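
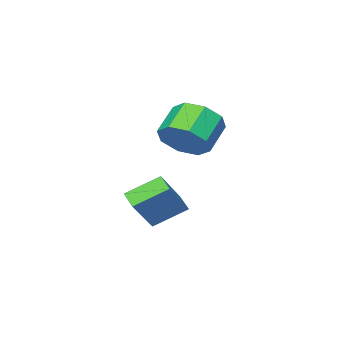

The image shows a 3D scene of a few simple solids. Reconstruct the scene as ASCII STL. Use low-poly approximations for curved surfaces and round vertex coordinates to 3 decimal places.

solid 
facet normal -0.630 -0.187 -0.754
outer loop
vertex 3.788 -2.052 -4.434
vertex 2.612 -1.348 -3.626
vertex 3.993 -1.297 -4.792
endloop
endfacet
facet normal 0.739 -0.442 -0.508
outer loop
vertex 5.228 -0.932 -3.314
vertex 3.788 -2.052 -4.434
vertex 3.993 -1.297 -4.792
endloop
endfacet
facet normal -0.630 -0.186 -0.754
outer loop
vertex 3.993 -1.297 -4.792
vertex 2.612 -1.348 -3.626
vertex 2.818 -0.594 -3.984
endloop
endfacet
facet normal 0.239 0.877 -0.416
outer loop
vertex 2.818 -0.594 -3.984
vertex 5.228 -0.932 -3.314
vertex 3.993 -1.297 -4.792
endloop
endfacet
facet normal -0.239 -0.877 0.416
outer loop
vertex 3.788 -2.052 -4.434
vertex 3.847 -0.983 -2.148
vertex 2.612 -1.348 -3.626
endloop
endfacet
facet normal 0.739 -0.443 -0.507
outer loop
vertex 5.022 -1.686 -2.956
vertex 3.788 -2.052 -4.434
vertex 5.228 -0.932 -3.314
endloop
endfacet
facet normal -0.239 -0.877 0.416
outer loop
vertex 5.022 -1.686 -2.956
vertex 3.847 -0.983 -2.148
vertex 3.788 -2.052 -4.434
endloop
endfacet
facet normal -0.739 0.443 0.508
outer loop
vertex 2.612 -1.348 -3.626
vertex 3.847 -0.983 -2.148
vertex 2.818 -0.594 -3.984
endloop
endfacet
facet normal 0.239 0.877 -0.417
outer loop
vertex 4.052 -0.228 -2.506
vertex 5.228 -0.932 -3.314
vertex 2.818 -0.594 -3.984
endloop
endfacet
facet normal -0.739 0.442 0.508
outer loop
vertex 2.818 -0.594 -3.984
vertex 3.847 -0.983 -2.148
vertex 4.052 -0.228 -2.506
endloop
endfacet
facet normal 0.630 0.186 0.754
outer loop
vertex 4.052 -0.228 -2.506
vertex 5.022 -1.686 -2.956
vertex 5.228 -0.932 -3.314
endloop
endfacet
facet normal 0.630 0.186 0.754
outer loop
vertex 3.847 -0.983 -2.148
vertex 5.022 -1.686 -2.956
vertex 4.052 -0.228 -2.506
endloop
endfacet
facet normal 0.763 0.290 -0.578
outer loop
vertex 3.939 -0.42 0.523
vertex 3.275 -0.366 -0.327
vertex 3.592 0.326 0.439
endloop
endfacet
facet normal 0.491 0.320 0.810
outer loop
vertex 3.939 -0.42 0.523
vertex 3.592 0.326 0.439
vertex 2.809 -0.849 1.377
endloop
endfacet
facet normal 0.492 0.318 0.810
outer loop
vertex 2.809 -0.849 1.377
vertex 3.592 0.326 0.439
vertex 2.463 -0.103 1.294
endloop
endfacet
facet normal -0.763 -0.290 0.577
outer loop
vertex 2.809 -0.849 1.377
vertex 2.463 -0.103 1.294
vertex 2.145 -0.794 0.527
endloop
endfacet
facet normal 0.763 0.290 -0.578
outer loop
vertex 3.592 0.326 0.439
vertex 3.275 -0.366 -0.327
vertex 3.06 0.667 -0.093
endloop
endfacet
facet normal 0.052 0.864 0.502
outer loop
vertex 3.592 0.326 0.439
vertex 3.06 0.667 -0.093
vertex 2.463 -0.103 1.294
endloop
endfacet
facet normal 0.051 0.864 0.501
outer loop
vertex 2.463 -0.103 1.294
vertex 3.06 0.667 -0.093
vertex 1.93 0.238 0.761
endloop
endfacet
facet normal -0.763 -0.290 0.578
outer loop
vertex 2.463 -0.103 1.294
vertex 1.93 0.238 0.761
vertex 2.145 -0.794 0.527
endloop
endfacet
facet normal 0.763 0.290 -0.578
outer loop
vertex 3.06 0.667 -0.093
vertex 3.275 -0.366 -0.327
vertex 2.653 0.403 -0.763
endloop
endfacet
facet normal -0.419 0.902 -0.101
outer loop
vertex 3.06 0.667 -0.093
vertex 2.653 0.403 -0.763
vertex 1.93 0.238 0.761
endloop
endfacet
facet normal -0.420 0.902 -0.101
outer loop
vertex 1.93 0.238 0.761
vertex 2.653 0.403 -0.763
vertex 1.524 -0.026 0.092
endloop
endfacet
facet normal -0.763 -0.290 0.578
outer loop
vertex 1.93 0.238 0.761
vertex 1.524 -0.026 0.092
vertex 2.145 -0.794 0.527
endloop
endfacet
facet normal 0.763 0.290 -0.577
outer loop
vertex 2.653 0.403 -0.763
vertex 3.275 -0.366 -0.327
vertex 2.611 -0.311 -1.177
endloop
endfacet
facet normal -0.644 0.412 -0.644
outer loop
vertex 2.653 0.403 -0.763
vertex 2.611 -0.311 -1.177
vertex 1.524 -0.026 0.092
endloop
endfacet
facet normal -0.644 0.413 -0.644
outer loop
vertex 1.524 -0.026 0.092
vertex 2.611 -0.311 -1.177
vertex 1.481 -0.74 -0.323
endloop
endfacet
facet normal -0.763 -0.290 0.578
outer loop
vertex 1.524 -0.026 0.092
vertex 1.481 -0.74 -0.323
vertex 2.145 -0.794 0.527
endloop
endfacet
facet normal 0.763 0.290 -0.577
outer loop
vertex 2.611 -0.311 -1.177
vertex 3.275 -0.366 -0.327
vertex 2.957 -1.057 -1.094
endloop
endfacet
facet normal -0.492 -0.318 -0.811
outer loop
vertex 2.611 -0.311 -1.177
vertex 2.957 -1.057 -1.094
vertex 1.481 -0.74 -0.323
endloop
endfacet
facet normal -0.492 -0.320 -0.810
outer loop
vertex 1.481 -0.74 -0.323
vertex 2.957 -1.057 -1.094
vertex 1.828 -1.486 -0.239
endloop
endfacet
facet normal -0.763 -0.290 0.578
outer loop
vertex 1.481 -0.74 -0.323
vertex 1.828 -1.486 -0.239
vertex 2.145 -0.794 0.527
endloop
endfacet
facet normal 0.763 0.290 -0.578
outer loop
vertex 2.957 -1.057 -1.094
vertex 3.275 -0.366 -0.327
vertex 3.49 -1.398 -0.561
endloop
endfacet
facet normal -0.051 -0.864 -0.501
outer loop
vertex 2.957 -1.057 -1.094
vertex 3.49 -1.398 -0.561
vertex 1.828 -1.486 -0.239
endloop
endfacet
facet normal -0.052 -0.863 -0.502
outer loop
vertex 1.828 -1.486 -0.239
vertex 3.49 -1.398 -0.561
vertex 2.36 -1.827 0.293
endloop
endfacet
facet normal -0.763 -0.290 0.578
outer loop
vertex 1.828 -1.486 -0.239
vertex 2.36 -1.827 0.293
vertex 2.145 -0.794 0.527
endloop
endfacet
facet normal 0.763 0.290 -0.578
outer loop
vertex 3.49 -1.398 -0.561
vertex 3.275 -0.366 -0.327
vertex 3.896 -1.134 0.108
endloop
endfacet
facet normal 0.419 -0.902 0.102
outer loop
vertex 3.49 -1.398 -0.561
vertex 3.896 -1.134 0.108
vertex 2.36 -1.827 0.293
endloop
endfacet
facet normal 0.419 -0.902 0.101
outer loop
vertex 2.36 -1.827 0.293
vertex 3.896 -1.134 0.108
vertex 2.767 -1.563 0.963
endloop
endfacet
facet normal -0.763 -0.290 0.578
outer loop
vertex 2.36 -1.827 0.293
vertex 2.767 -1.563 0.963
vertex 2.145 -0.794 0.527
endloop
endfacet
facet normal 0.763 0.290 -0.578
outer loop
vertex 3.896 -1.134 0.108
vertex 3.275 -0.366 -0.327
vertex 3.939 -0.42 0.523
endloop
endfacet
facet normal 0.644 -0.413 0.644
outer loop
vertex 3.896 -1.134 0.108
vertex 3.939 -0.42 0.523
vertex 2.767 -1.563 0.963
endloop
endfacet
facet normal 0.644 -0.412 0.645
outer loop
vertex 2.767 -1.563 0.963
vertex 3.939 -0.42 0.523
vertex 2.809 -0.849 1.377
endloop
endfacet
facet normal -0.763 -0.290 0.577
outer loop
vertex 2.767 -1.563 0.963
vertex 2.809 -0.849 1.377
vertex 2.145 -0.794 0.527
endloop
endfacet

endsolid


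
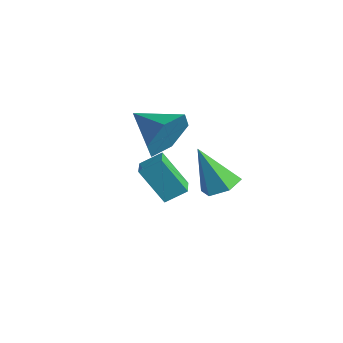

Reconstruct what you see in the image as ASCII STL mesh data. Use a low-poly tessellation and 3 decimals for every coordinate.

solid 
facet normal -0.478 -0.327 0.815
outer loop
vertex -1.857 0.435 0.196
vertex -2.586 0.973 -0.015
vertex -2.238 -0.282 -0.315
endloop
endfacet
facet normal 0.783 -0.579 0.228
outer loop
vertex -1.434 0.267 -1.685
vertex -1.857 0.435 0.196
vertex -2.238 -0.282 -0.315
endloop
endfacet
facet normal -0.479 -0.327 0.815
outer loop
vertex -2.238 -0.282 -0.315
vertex -2.586 0.973 -0.015
vertex -2.966 0.255 -0.527
endloop
endfacet
facet normal -0.397 -0.748 -0.532
outer loop
vertex -2.966 0.255 -0.527
vertex -1.434 0.267 -1.685
vertex -2.238 -0.282 -0.315
endloop
endfacet
facet normal 0.397 0.747 0.533
outer loop
vertex -1.857 0.435 0.196
vertex -1.782 1.522 -1.385
vertex -2.586 0.973 -0.015
endloop
endfacet
facet normal 0.784 -0.577 0.228
outer loop
vertex -1.054 0.985 -1.173
vertex -1.857 0.435 0.196
vertex -1.434 0.267 -1.685
endloop
endfacet
facet normal 0.396 0.748 0.533
outer loop
vertex -1.054 0.985 -1.173
vertex -1.782 1.522 -1.385
vertex -1.857 0.435 0.196
endloop
endfacet
facet normal -0.784 0.578 -0.228
outer loop
vertex -2.586 0.973 -0.015
vertex -1.782 1.522 -1.385
vertex -2.966 0.255 -0.527
endloop
endfacet
facet normal -0.397 -0.747 -0.533
outer loop
vertex -2.163 0.805 -1.896
vertex -1.434 0.267 -1.685
vertex -2.966 0.255 -0.527
endloop
endfacet
facet normal -0.784 0.578 -0.227
outer loop
vertex -2.966 0.255 -0.527
vertex -1.782 1.522 -1.385
vertex -2.163 0.805 -1.896
endloop
endfacet
facet normal 0.478 0.328 -0.815
outer loop
vertex -2.163 0.805 -1.896
vertex -1.054 0.985 -1.173
vertex -1.434 0.267 -1.685
endloop
endfacet
facet normal 0.478 0.327 -0.815
outer loop
vertex -1.782 1.522 -1.385
vertex -1.054 0.985 -1.173
vertex -2.163 0.805 -1.896
endloop
endfacet
facet normal 0.929 0.245 -0.279
outer loop
vertex 0.327 -0.949 3.764
vertex -0.052 -0.534 2.866
vertex 0.047 0.073 3.729
endloop
endfacet
facet normal -0.234 -0.031 0.972
outer loop
vertex 0.327 -0.949 3.764
vertex 0.047 0.073 3.729
vertex -1.548 -0.926 3.314
endloop
endfacet
facet normal 0.929 0.244 -0.278
outer loop
vertex 0.047 0.073 3.729
vertex -0.052 -0.534 2.866
vertex -0.331 0.488 2.83
endloop
endfacet
facet normal -0.545 0.650 0.529
outer loop
vertex 0.047 0.073 3.729
vertex -0.331 0.488 2.83
vertex -1.548 -0.926 3.314
endloop
endfacet
facet normal 0.929 0.244 -0.279
outer loop
vertex -0.331 0.488 2.83
vertex -0.052 -0.534 2.866
vertex -0.431 -0.118 1.967
endloop
endfacet
facet normal -0.771 0.560 -0.304
outer loop
vertex -0.331 0.488 2.83
vertex -0.431 -0.118 1.967
vertex -1.548 -0.926 3.314
endloop
endfacet
facet normal 0.929 0.244 -0.279
outer loop
vertex -0.431 -0.118 1.967
vertex -0.052 -0.534 2.866
vertex -0.152 -1.14 2.002
endloop
endfacet
facet normal -0.686 -0.211 -0.696
outer loop
vertex -0.431 -0.118 1.967
vertex -0.152 -1.14 2.002
vertex -1.548 -0.926 3.314
endloop
endfacet
facet normal 0.929 0.244 -0.279
outer loop
vertex -0.152 -1.14 2.002
vertex -0.052 -0.534 2.866
vertex 0.227 -1.556 2.901
endloop
endfacet
facet normal -0.375 -0.891 -0.254
outer loop
vertex -0.152 -1.14 2.002
vertex 0.227 -1.556 2.901
vertex -1.548 -0.926 3.314
endloop
endfacet
facet normal 0.929 0.244 -0.279
outer loop
vertex 0.227 -1.556 2.901
vertex -0.052 -0.534 2.866
vertex 0.327 -0.949 3.764
endloop
endfacet
facet normal -0.149 -0.801 0.580
outer loop
vertex 0.227 -1.556 2.901
vertex 0.327 -0.949 3.764
vertex -1.548 -0.926 3.314
endloop
endfacet
facet normal 0.365 0.274 -0.890
outer loop
vertex 2.044 0.963 1.306
vertex 1.612 0.45 0.971
vertex 1.353 1.145 1.079
endloop
endfacet
facet normal 0.002 0.784 0.621
outer loop
vertex 2.044 0.963 1.306
vertex 1.353 1.145 1.079
vertex 0.948 -0.05 2.589
endloop
endfacet
facet normal 0.366 0.274 -0.889
outer loop
vertex 1.353 1.145 1.079
vertex 1.612 0.45 0.971
vertex 0.921 0.632 0.743
endloop
endfacet
facet normal -0.812 0.544 0.213
outer loop
vertex 1.353 1.145 1.079
vertex 0.921 0.632 0.743
vertex 0.948 -0.05 2.589
endloop
endfacet
facet normal 0.366 0.275 -0.889
outer loop
vertex 0.921 0.632 0.743
vertex 1.612 0.45 0.971
vertex 1.181 -0.064 0.635
endloop
endfacet
facet normal -0.937 -0.333 -0.109
outer loop
vertex 0.921 0.632 0.743
vertex 1.181 -0.064 0.635
vertex 0.948 -0.05 2.589
endloop
endfacet
facet normal 0.364 0.276 -0.889
outer loop
vertex 1.181 -0.064 0.635
vertex 1.612 0.45 0.971
vertex 1.872 -0.245 0.862
endloop
endfacet
facet normal -0.246 -0.969 -0.022
outer loop
vertex 1.181 -0.064 0.635
vertex 1.872 -0.245 0.862
vertex 0.948 -0.05 2.589
endloop
endfacet
facet normal 0.365 0.276 -0.889
outer loop
vertex 1.872 -0.245 0.862
vertex 1.612 0.45 0.971
vertex 2.303 0.268 1.198
endloop
endfacet
facet normal 0.567 -0.728 0.385
outer loop
vertex 1.872 -0.245 0.862
vertex 2.303 0.268 1.198
vertex 0.948 -0.05 2.589
endloop
endfacet
facet normal 0.365 0.274 -0.890
outer loop
vertex 2.303 0.268 1.198
vertex 1.612 0.45 0.971
vertex 2.044 0.963 1.306
endloop
endfacet
facet normal 0.691 0.148 0.707
outer loop
vertex 2.303 0.268 1.198
vertex 2.044 0.963 1.306
vertex 0.948 -0.05 2.589
endloop
endfacet

endsolid


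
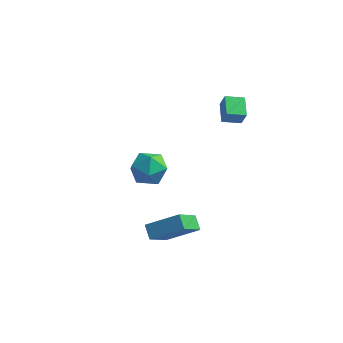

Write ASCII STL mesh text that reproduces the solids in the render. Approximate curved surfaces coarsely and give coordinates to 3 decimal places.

solid 
facet normal -0.108 0.490 0.865
outer loop
vertex -2.957 0.679 -0.535
vertex -4.044 0.216 -0.408
vertex -3.1 -0.354 0.033
endloop
endfacet
facet normal 0.578 0.330 0.746
outer loop
vertex -2.957 0.679 -0.535
vertex -3.1 -0.354 0.033
vertex -2.198 -0.214 -0.727
endloop
endfacet
facet normal 0.769 0.627 0.126
outer loop
vertex -2.957 0.679 -0.535
vertex -2.198 -0.214 -0.727
vertex -2.584 0.443 -1.638
endloop
endfacet
facet normal 0.202 0.969 -0.139
outer loop
vertex -2.957 0.679 -0.535
vertex -2.584 0.443 -1.638
vertex -3.725 0.709 -1.441
endloop
endfacet
facet normal -0.340 0.885 0.317
outer loop
vertex -2.957 0.679 -0.535
vertex -3.725 0.709 -1.441
vertex -4.044 0.216 -0.408
endloop
endfacet
facet normal 0.630 -0.378 0.678
outer loop
vertex -2.198 -0.214 -0.727
vertex -3.1 -0.354 0.033
vertex -2.815 -1.229 -0.719
endloop
endfacet
facet normal -0.479 -0.120 0.870
outer loop
vertex -3.1 -0.354 0.033
vertex -4.044 0.216 -0.408
vertex -3.956 -0.963 -0.522
endloop
endfacet
facet normal -0.854 0.519 -0.016
outer loop
vertex -4.044 0.216 -0.408
vertex -3.725 0.709 -1.441
vertex -4.342 -0.306 -1.433
endloop
endfacet
facet normal 0.023 0.656 -0.755
outer loop
vertex -3.725 0.709 -1.441
vertex -2.584 0.443 -1.638
vertex -3.44 -0.166 -2.193
endloop
endfacet
facet normal 0.940 0.102 -0.325
outer loop
vertex -2.584 0.443 -1.638
vertex -2.198 -0.214 -0.727
vertex -2.496 -0.736 -1.752
endloop
endfacet
facet normal -0.202 -0.969 0.139
outer loop
vertex -3.583 -1.199 -1.625
vertex -2.815 -1.229 -0.719
vertex -3.956 -0.963 -0.522
endloop
endfacet
facet normal -0.769 -0.627 -0.126
outer loop
vertex -3.583 -1.199 -1.625
vertex -3.956 -0.963 -0.522
vertex -4.342 -0.306 -1.433
endloop
endfacet
facet normal -0.578 -0.330 -0.746
outer loop
vertex -3.583 -1.199 -1.625
vertex -4.342 -0.306 -1.433
vertex -3.44 -0.166 -2.193
endloop
endfacet
facet normal 0.108 -0.490 -0.865
outer loop
vertex -3.583 -1.199 -1.625
vertex -3.44 -0.166 -2.193
vertex -2.496 -0.736 -1.752
endloop
endfacet
facet normal 0.340 -0.885 -0.317
outer loop
vertex -3.583 -1.199 -1.625
vertex -2.496 -0.736 -1.752
vertex -2.815 -1.229 -0.719
endloop
endfacet
facet normal -0.023 -0.656 0.755
outer loop
vertex -3.956 -0.963 -0.522
vertex -2.815 -1.229 -0.719
vertex -3.1 -0.354 0.033
endloop
endfacet
facet normal -0.940 -0.102 0.325
outer loop
vertex -4.342 -0.306 -1.433
vertex -3.956 -0.963 -0.522
vertex -4.044 0.216 -0.408
endloop
endfacet
facet normal -0.630 0.378 -0.678
outer loop
vertex -3.44 -0.166 -2.193
vertex -4.342 -0.306 -1.433
vertex -3.725 0.709 -1.441
endloop
endfacet
facet normal 0.479 0.120 -0.870
outer loop
vertex -2.496 -0.736 -1.752
vertex -3.44 -0.166 -2.193
vertex -2.584 0.443 -1.638
endloop
endfacet
facet normal 0.854 -0.519 0.016
outer loop
vertex -2.815 -1.229 -0.719
vertex -2.496 -0.736 -1.752
vertex -2.198 -0.214 -0.727
endloop
endfacet
facet normal -0.829 -0.514 0.220
outer loop
vertex 0.173 2.231 2.814
vertex -0.389 3.334 3.272
vertex -0.2 2.431 1.875
endloop
endfacet
facet normal 0.425 -0.836 -0.347
outer loop
vertex 0.729 3.006 1.628
vertex 0.173 2.231 2.814
vertex -0.2 2.431 1.875
endloop
endfacet
facet normal -0.829 -0.514 0.220
outer loop
vertex -0.2 2.431 1.875
vertex -0.389 3.334 3.272
vertex -0.762 3.534 2.333
endloop
endfacet
facet normal -0.362 0.194 -0.912
outer loop
vertex -0.762 3.534 2.333
vertex 0.729 3.006 1.628
vertex -0.2 2.431 1.875
endloop
endfacet
facet normal 0.362 -0.194 0.912
outer loop
vertex 0.173 2.231 2.814
vertex 0.54 3.909 3.025
vertex -0.389 3.334 3.272
endloop
endfacet
facet normal 0.425 -0.836 -0.347
outer loop
vertex 1.102 2.806 2.567
vertex 0.173 2.231 2.814
vertex 0.729 3.006 1.628
endloop
endfacet
facet normal 0.362 -0.194 0.912
outer loop
vertex 1.102 2.806 2.567
vertex 0.54 3.909 3.025
vertex 0.173 2.231 2.814
endloop
endfacet
facet normal -0.425 0.836 0.347
outer loop
vertex -0.389 3.334 3.272
vertex 0.54 3.909 3.025
vertex -0.762 3.534 2.333
endloop
endfacet
facet normal -0.362 0.194 -0.912
outer loop
vertex 0.167 4.109 2.086
vertex 0.729 3.006 1.628
vertex -0.762 3.534 2.333
endloop
endfacet
facet normal -0.425 0.836 0.347
outer loop
vertex -0.762 3.534 2.333
vertex 0.54 3.909 3.025
vertex 0.167 4.109 2.086
endloop
endfacet
facet normal 0.829 0.514 -0.220
outer loop
vertex 0.167 4.109 2.086
vertex 1.102 2.806 2.567
vertex 0.729 3.006 1.628
endloop
endfacet
facet normal 0.829 0.514 -0.220
outer loop
vertex 0.54 3.909 3.025
vertex 1.102 2.806 2.567
vertex 0.167 4.109 2.086
endloop
endfacet
facet normal -0.562 0.590 0.579
outer loop
vertex -1.651 -4.282 -1.894
vertex 0.028 -3.668 -0.891
vertex -1.411 -2.723 -3.25
endloop
endfacet
facet normal -0.819 -0.300 -0.489
outer loop
vertex -0.888 -3.272 -3.789
vertex -1.651 -4.282 -1.894
vertex -1.411 -2.723 -3.25
endloop
endfacet
facet normal -0.562 0.590 0.579
outer loop
vertex -1.411 -2.723 -3.25
vertex 0.028 -3.668 -0.891
vertex 0.268 -2.109 -2.247
endloop
endfacet
facet normal 0.115 0.750 -0.652
outer loop
vertex 0.268 -2.109 -2.247
vertex -0.888 -3.272 -3.789
vertex -1.411 -2.723 -3.25
endloop
endfacet
facet normal -0.115 -0.750 0.652
outer loop
vertex -1.651 -4.282 -1.894
vertex 0.551 -4.217 -1.43
vertex 0.028 -3.668 -0.891
endloop
endfacet
facet normal -0.819 -0.300 -0.489
outer loop
vertex -1.128 -4.831 -2.433
vertex -1.651 -4.282 -1.894
vertex -0.888 -3.272 -3.789
endloop
endfacet
facet normal -0.115 -0.750 0.652
outer loop
vertex -1.128 -4.831 -2.433
vertex 0.551 -4.217 -1.43
vertex -1.651 -4.282 -1.894
endloop
endfacet
facet normal 0.819 0.300 0.489
outer loop
vertex 0.028 -3.668 -0.891
vertex 0.551 -4.217 -1.43
vertex 0.268 -2.109 -2.247
endloop
endfacet
facet normal 0.115 0.750 -0.652
outer loop
vertex 0.791 -2.658 -2.786
vertex -0.888 -3.272 -3.789
vertex 0.268 -2.109 -2.247
endloop
endfacet
facet normal 0.819 0.300 0.489
outer loop
vertex 0.268 -2.109 -2.247
vertex 0.551 -4.217 -1.43
vertex 0.791 -2.658 -2.786
endloop
endfacet
facet normal 0.562 -0.590 -0.579
outer loop
vertex 0.791 -2.658 -2.786
vertex -1.128 -4.831 -2.433
vertex -0.888 -3.272 -3.789
endloop
endfacet
facet normal 0.562 -0.590 -0.579
outer loop
vertex 0.551 -4.217 -1.43
vertex -1.128 -4.831 -2.433
vertex 0.791 -2.658 -2.786
endloop
endfacet

endsolid


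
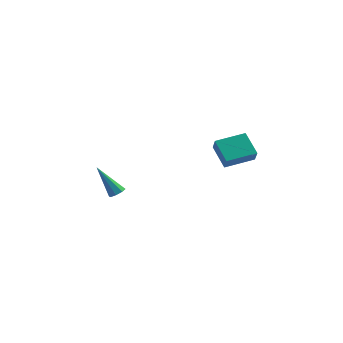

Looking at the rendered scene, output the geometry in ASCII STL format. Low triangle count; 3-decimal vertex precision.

solid 
facet normal -0.788 -0.598 -0.146
outer loop
vertex 2.382 -4.154 1.148
vertex 2.129 -3.626 0.35
vertex 3.284 -5.117 0.224
endloop
endfacet
facet normal 0.255 -0.534 0.806
outer loop
vertex 4.711 -4.034 0.49
vertex 2.382 -4.154 1.148
vertex 3.284 -5.117 0.224
endloop
endfacet
facet normal -0.788 -0.598 -0.147
outer loop
vertex 3.284 -5.117 0.224
vertex 2.129 -3.626 0.35
vertex 3.031 -4.588 -0.573
endloop
endfacet
facet normal 0.560 -0.597 -0.574
outer loop
vertex 3.031 -4.588 -0.573
vertex 4.711 -4.034 0.49
vertex 3.284 -5.117 0.224
endloop
endfacet
facet normal -0.560 0.598 0.573
outer loop
vertex 2.382 -4.154 1.148
vertex 3.556 -2.543 0.616
vertex 2.129 -3.626 0.35
endloop
endfacet
facet normal 0.255 -0.534 0.806
outer loop
vertex 3.809 -3.072 1.413
vertex 2.382 -4.154 1.148
vertex 4.711 -4.034 0.49
endloop
endfacet
facet normal -0.560 0.597 0.574
outer loop
vertex 3.809 -3.072 1.413
vertex 3.556 -2.543 0.616
vertex 2.382 -4.154 1.148
endloop
endfacet
facet normal -0.255 0.534 -0.806
outer loop
vertex 2.129 -3.626 0.35
vertex 3.556 -2.543 0.616
vertex 3.031 -4.588 -0.573
endloop
endfacet
facet normal 0.560 -0.598 -0.573
outer loop
vertex 4.458 -3.506 -0.308
vertex 4.711 -4.034 0.49
vertex 3.031 -4.588 -0.573
endloop
endfacet
facet normal -0.255 0.534 -0.806
outer loop
vertex 3.031 -4.588 -0.573
vertex 3.556 -2.543 0.616
vertex 4.458 -3.506 -0.308
endloop
endfacet
facet normal 0.788 0.598 0.146
outer loop
vertex 4.458 -3.506 -0.308
vertex 3.809 -3.072 1.413
vertex 4.711 -4.034 0.49
endloop
endfacet
facet normal 0.788 0.598 0.147
outer loop
vertex 3.556 -2.543 0.616
vertex 3.809 -3.072 1.413
vertex 4.458 -3.506 -0.308
endloop
endfacet
facet normal 0.577 -0.082 -0.813
outer loop
vertex -2.885 -4.235 -3.642
vertex -3.26 -3.978 -3.934
vertex -2.831 -3.825 -3.645
endloop
endfacet
facet normal 0.655 -0.081 0.751
outer loop
vertex -2.885 -4.235 -3.642
vertex -2.831 -3.825 -3.645
vertex -4.5 -3.802 -2.186
endloop
endfacet
facet normal 0.577 -0.082 -0.813
outer loop
vertex -2.831 -3.825 -3.645
vertex -3.26 -3.978 -3.934
vertex -3.028 -3.505 -3.817
endloop
endfacet
facet normal 0.516 0.630 0.581
outer loop
vertex -2.831 -3.825 -3.645
vertex -3.028 -3.505 -3.817
vertex -4.5 -3.802 -2.186
endloop
endfacet
facet normal 0.576 -0.081 -0.814
outer loop
vertex -3.028 -3.505 -3.817
vertex -3.26 -3.978 -3.934
vertex -3.361 -3.462 -4.057
endloop
endfacet
facet normal -0.001 0.984 0.178
outer loop
vertex -3.028 -3.505 -3.817
vertex -3.361 -3.462 -4.057
vertex -4.5 -3.802 -2.186
endloop
endfacet
facet normal 0.577 -0.081 -0.812
outer loop
vertex -3.361 -3.462 -4.057
vertex -3.26 -3.978 -3.934
vertex -3.635 -3.721 -4.226
endloop
endfacet
facet normal -0.594 0.773 -0.221
outer loop
vertex -3.361 -3.462 -4.057
vertex -3.635 -3.721 -4.226
vertex -4.5 -3.802 -2.186
endloop
endfacet
facet normal 0.576 -0.083 -0.813
outer loop
vertex -3.635 -3.721 -4.226
vertex -3.26 -3.978 -3.934
vertex -3.69 -4.131 -4.223
endloop
endfacet
facet normal -0.916 0.120 -0.384
outer loop
vertex -3.635 -3.721 -4.226
vertex -3.69 -4.131 -4.223
vertex -4.5 -3.802 -2.186
endloop
endfacet
facet normal 0.576 -0.083 -0.813
outer loop
vertex -3.69 -4.131 -4.223
vertex -3.26 -3.978 -3.934
vertex -3.493 -4.451 -4.051
endloop
endfacet
facet normal -0.777 -0.593 -0.213
outer loop
vertex -3.69 -4.131 -4.223
vertex -3.493 -4.451 -4.051
vertex -4.5 -3.802 -2.186
endloop
endfacet
facet normal 0.576 -0.083 -0.813
outer loop
vertex -3.493 -4.451 -4.051
vertex -3.26 -3.978 -3.934
vertex -3.159 -4.494 -3.81
endloop
endfacet
facet normal -0.259 -0.947 0.190
outer loop
vertex -3.493 -4.451 -4.051
vertex -3.159 -4.494 -3.81
vertex -4.5 -3.802 -2.186
endloop
endfacet
facet normal 0.576 -0.083 -0.813
outer loop
vertex -3.159 -4.494 -3.81
vertex -3.26 -3.978 -3.934
vertex -2.885 -4.235 -3.642
endloop
endfacet
facet normal 0.334 -0.736 0.589
outer loop
vertex -3.159 -4.494 -3.81
vertex -2.885 -4.235 -3.642
vertex -4.5 -3.802 -2.186
endloop
endfacet

endsolid


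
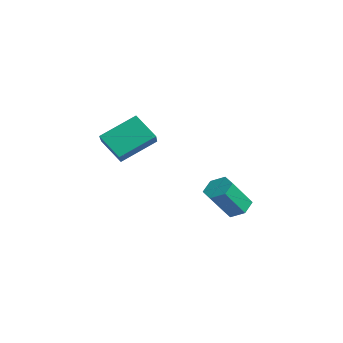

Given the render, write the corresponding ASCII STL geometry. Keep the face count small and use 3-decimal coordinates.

solid 
facet normal -0.028 0.591 -0.806
outer loop
vertex 4.607 3.403 -4.375
vertex 3.844 3.47 -4.299
vertex 4.311 3.971 -3.948
endloop
endfacet
facet normal 0.923 0.325 0.207
outer loop
vertex 4.607 3.403 -4.375
vertex 4.311 3.971 -3.948
vertex 4.659 2.303 -2.876
endloop
endfacet
facet normal 0.923 0.325 0.207
outer loop
vertex 4.659 2.303 -2.876
vertex 4.311 3.971 -3.948
vertex 4.363 2.871 -2.449
endloop
endfacet
facet normal 0.027 -0.592 0.806
outer loop
vertex 4.659 2.303 -2.876
vertex 4.363 2.871 -2.449
vertex 3.896 2.37 -2.801
endloop
endfacet
facet normal -0.028 0.591 -0.806
outer loop
vertex 4.311 3.971 -3.948
vertex 3.844 3.47 -4.299
vertex 3.547 4.038 -3.872
endloop
endfacet
facet normal 0.128 0.802 0.584
outer loop
vertex 4.311 3.971 -3.948
vertex 3.547 4.038 -3.872
vertex 4.363 2.871 -2.449
endloop
endfacet
facet normal 0.128 0.802 0.584
outer loop
vertex 4.363 2.871 -2.449
vertex 3.547 4.038 -3.872
vertex 3.599 2.938 -2.373
endloop
endfacet
facet normal 0.028 -0.592 0.805
outer loop
vertex 4.363 2.871 -2.449
vertex 3.599 2.938 -2.373
vertex 3.896 2.37 -2.801
endloop
endfacet
facet normal -0.027 0.592 -0.806
outer loop
vertex 3.547 4.038 -3.872
vertex 3.844 3.47 -4.299
vertex 3.081 3.537 -4.224
endloop
endfacet
facet normal -0.795 0.475 0.376
outer loop
vertex 3.547 4.038 -3.872
vertex 3.081 3.537 -4.224
vertex 3.599 2.938 -2.373
endloop
endfacet
facet normal -0.795 0.475 0.376
outer loop
vertex 3.599 2.938 -2.373
vertex 3.081 3.537 -4.224
vertex 3.133 2.437 -2.725
endloop
endfacet
facet normal 0.028 -0.592 0.805
outer loop
vertex 3.599 2.938 -2.373
vertex 3.133 2.437 -2.725
vertex 3.896 2.37 -2.801
endloop
endfacet
facet normal -0.027 0.592 -0.806
outer loop
vertex 3.081 3.537 -4.224
vertex 3.844 3.47 -4.299
vertex 3.377 2.969 -4.651
endloop
endfacet
facet normal -0.923 -0.325 -0.207
outer loop
vertex 3.081 3.537 -4.224
vertex 3.377 2.969 -4.651
vertex 3.133 2.437 -2.725
endloop
endfacet
facet normal -0.923 -0.325 -0.207
outer loop
vertex 3.133 2.437 -2.725
vertex 3.377 2.969 -4.651
vertex 3.429 1.869 -3.152
endloop
endfacet
facet normal 0.028 -0.591 0.806
outer loop
vertex 3.133 2.437 -2.725
vertex 3.429 1.869 -3.152
vertex 3.896 2.37 -2.801
endloop
endfacet
facet normal -0.028 0.592 -0.805
outer loop
vertex 3.377 2.969 -4.651
vertex 3.844 3.47 -4.299
vertex 4.141 2.902 -4.727
endloop
endfacet
facet normal -0.128 -0.802 -0.584
outer loop
vertex 3.377 2.969 -4.651
vertex 4.141 2.902 -4.727
vertex 3.429 1.869 -3.152
endloop
endfacet
facet normal -0.128 -0.802 -0.584
outer loop
vertex 3.429 1.869 -3.152
vertex 4.141 2.902 -4.727
vertex 4.193 1.802 -3.228
endloop
endfacet
facet normal 0.028 -0.591 0.806
outer loop
vertex 3.429 1.869 -3.152
vertex 4.193 1.802 -3.228
vertex 3.896 2.37 -2.801
endloop
endfacet
facet normal -0.028 0.592 -0.805
outer loop
vertex 4.141 2.902 -4.727
vertex 3.844 3.47 -4.299
vertex 4.607 3.403 -4.375
endloop
endfacet
facet normal 0.795 -0.475 -0.376
outer loop
vertex 4.141 2.902 -4.727
vertex 4.607 3.403 -4.375
vertex 4.193 1.802 -3.228
endloop
endfacet
facet normal 0.795 -0.475 -0.376
outer loop
vertex 4.193 1.802 -3.228
vertex 4.607 3.403 -4.375
vertex 4.659 2.303 -2.876
endloop
endfacet
facet normal 0.027 -0.592 0.806
outer loop
vertex 4.193 1.802 -3.228
vertex 4.659 2.303 -2.876
vertex 3.896 2.37 -2.801
endloop
endfacet
facet normal -0.697 -0.292 0.655
outer loop
vertex 3.634 -3.408 1.554
vertex 3.842 -1.72 2.528
vertex 2.613 -2.809 0.734
endloop
endfacet
facet normal -0.106 -0.861 -0.497
outer loop
vertex 3.638 -2.38 -0.228
vertex 3.634 -3.408 1.554
vertex 2.613 -2.809 0.734
endloop
endfacet
facet normal -0.697 -0.292 0.655
outer loop
vertex 2.613 -2.809 0.734
vertex 3.842 -1.72 2.528
vertex 2.821 -1.121 1.709
endloop
endfacet
facet normal -0.709 0.416 -0.570
outer loop
vertex 2.821 -1.121 1.709
vertex 3.638 -2.38 -0.228
vertex 2.613 -2.809 0.734
endloop
endfacet
facet normal 0.709 -0.416 0.570
outer loop
vertex 3.634 -3.408 1.554
vertex 4.867 -1.291 1.566
vertex 3.842 -1.72 2.528
endloop
endfacet
facet normal -0.107 -0.861 -0.497
outer loop
vertex 4.659 -2.979 0.591
vertex 3.634 -3.408 1.554
vertex 3.638 -2.38 -0.228
endloop
endfacet
facet normal 0.709 -0.416 0.569
outer loop
vertex 4.659 -2.979 0.591
vertex 4.867 -1.291 1.566
vertex 3.634 -3.408 1.554
endloop
endfacet
facet normal 0.106 0.861 0.497
outer loop
vertex 3.842 -1.72 2.528
vertex 4.867 -1.291 1.566
vertex 2.821 -1.121 1.709
endloop
endfacet
facet normal -0.709 0.416 -0.569
outer loop
vertex 3.846 -0.692 0.746
vertex 3.638 -2.38 -0.228
vertex 2.821 -1.121 1.709
endloop
endfacet
facet normal 0.106 0.861 0.497
outer loop
vertex 2.821 -1.121 1.709
vertex 4.867 -1.291 1.566
vertex 3.846 -0.692 0.746
endloop
endfacet
facet normal 0.697 0.292 -0.655
outer loop
vertex 3.846 -0.692 0.746
vertex 4.659 -2.979 0.591
vertex 3.638 -2.38 -0.228
endloop
endfacet
facet normal 0.697 0.292 -0.655
outer loop
vertex 4.867 -1.291 1.566
vertex 4.659 -2.979 0.591
vertex 3.846 -0.692 0.746
endloop
endfacet

endsolid


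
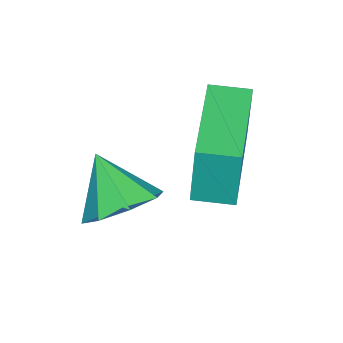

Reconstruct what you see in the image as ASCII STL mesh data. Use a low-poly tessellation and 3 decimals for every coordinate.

solid 
facet normal 0.344 0.599 -0.723
outer loop
vertex -1.619 0.548 1.346
vertex -2.429 0.651 1.046
vertex -1.931 1.065 1.626
endloop
endfacet
facet normal 0.520 -0.142 0.842
outer loop
vertex -1.619 0.548 1.346
vertex -1.931 1.065 1.626
vertex -2.891 -0.151 2.014
endloop
endfacet
facet normal 0.345 0.598 -0.723
outer loop
vertex -1.931 1.065 1.626
vertex -2.429 0.651 1.046
vertex -2.534 1.34 1.566
endloop
endfacet
facet normal 0.032 0.280 0.959
outer loop
vertex -1.931 1.065 1.626
vertex -2.534 1.34 1.566
vertex -2.891 -0.151 2.014
endloop
endfacet
facet normal 0.345 0.598 -0.723
outer loop
vertex -2.534 1.34 1.566
vertex -2.429 0.651 1.046
vertex -3.076 1.211 1.201
endloop
endfacet
facet normal -0.579 0.359 0.732
outer loop
vertex -2.534 1.34 1.566
vertex -3.076 1.211 1.201
vertex -2.891 -0.151 2.014
endloop
endfacet
facet normal 0.345 0.599 -0.723
outer loop
vertex -3.076 1.211 1.201
vertex -2.429 0.651 1.046
vertex -3.239 0.754 0.745
endloop
endfacet
facet normal -0.954 0.046 0.295
outer loop
vertex -3.076 1.211 1.201
vertex -3.239 0.754 0.745
vertex -2.891 -0.151 2.014
endloop
endfacet
facet normal 0.345 0.599 -0.723
outer loop
vertex -3.239 0.754 0.745
vertex -2.429 0.651 1.046
vertex -2.927 0.237 0.465
endloop
endfacet
facet normal -0.875 -0.475 -0.099
outer loop
vertex -3.239 0.754 0.745
vertex -2.927 0.237 0.465
vertex -2.891 -0.151 2.014
endloop
endfacet
facet normal 0.345 0.599 -0.723
outer loop
vertex -2.927 0.237 0.465
vertex -2.429 0.651 1.046
vertex -2.324 -0.038 0.525
endloop
endfacet
facet normal -0.387 -0.896 -0.216
outer loop
vertex -2.927 0.237 0.465
vertex -2.324 -0.038 0.525
vertex -2.891 -0.151 2.014
endloop
endfacet
facet normal 0.345 0.599 -0.723
outer loop
vertex -2.324 -0.038 0.525
vertex -2.429 0.651 1.046
vertex -1.782 0.09 0.89
endloop
endfacet
facet normal 0.223 -0.975 0.011
outer loop
vertex -2.324 -0.038 0.525
vertex -1.782 0.09 0.89
vertex -2.891 -0.151 2.014
endloop
endfacet
facet normal 0.344 0.598 -0.724
outer loop
vertex -1.782 0.09 0.89
vertex -2.429 0.651 1.046
vertex -1.619 0.548 1.346
endloop
endfacet
facet normal 0.600 -0.662 0.450
outer loop
vertex -1.782 0.09 0.89
vertex -1.619 0.548 1.346
vertex -2.891 -0.151 2.014
endloop
endfacet
facet normal -0.951 -0.307 0.023
outer loop
vertex -4.568 1.466 3.416
vertex -4.839 2.301 3.363
vertex -4.574 1.368 1.889
endloop
endfacet
facet normal 0.309 -0.949 0.060
outer loop
vertex -2.501 2.039 1.837
vertex -4.568 1.466 3.416
vertex -4.574 1.368 1.889
endloop
endfacet
facet normal -0.951 -0.308 0.024
outer loop
vertex -4.574 1.368 1.889
vertex -4.839 2.301 3.363
vertex -4.846 2.203 1.836
endloop
endfacet
facet normal -0.004 -0.065 -0.998
outer loop
vertex -4.846 2.203 1.836
vertex -2.501 2.039 1.837
vertex -4.574 1.368 1.889
endloop
endfacet
facet normal 0.004 0.065 0.998
outer loop
vertex -4.568 1.466 3.416
vertex -2.766 2.972 3.311
vertex -4.839 2.301 3.363
endloop
endfacet
facet normal 0.309 -0.949 0.060
outer loop
vertex -2.494 2.137 3.364
vertex -4.568 1.466 3.416
vertex -2.501 2.039 1.837
endloop
endfacet
facet normal 0.004 0.065 0.998
outer loop
vertex -2.494 2.137 3.364
vertex -2.766 2.972 3.311
vertex -4.568 1.466 3.416
endloop
endfacet
facet normal -0.309 0.949 -0.060
outer loop
vertex -4.839 2.301 3.363
vertex -2.766 2.972 3.311
vertex -4.846 2.203 1.836
endloop
endfacet
facet normal -0.004 -0.065 -0.998
outer loop
vertex -2.772 2.874 1.784
vertex -2.501 2.039 1.837
vertex -4.846 2.203 1.836
endloop
endfacet
facet normal -0.309 0.949 -0.060
outer loop
vertex -4.846 2.203 1.836
vertex -2.766 2.972 3.311
vertex -2.772 2.874 1.784
endloop
endfacet
facet normal 0.951 0.307 -0.024
outer loop
vertex -2.772 2.874 1.784
vertex -2.494 2.137 3.364
vertex -2.501 2.039 1.837
endloop
endfacet
facet normal 0.951 0.308 -0.024
outer loop
vertex -2.766 2.972 3.311
vertex -2.494 2.137 3.364
vertex -2.772 2.874 1.784
endloop
endfacet

endsolid


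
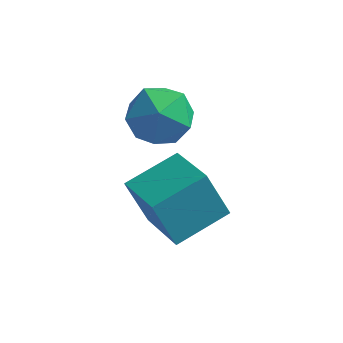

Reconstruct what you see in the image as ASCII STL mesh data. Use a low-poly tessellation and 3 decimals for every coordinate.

solid 
facet normal -0.632 0.687 -0.359
outer loop
vertex 2.365 0.922 -1.925
vertex 3.528 2.248 -1.435
vertex 3.088 0.826 -3.383
endloop
endfacet
facet normal -0.635 -0.724 -0.267
outer loop
vertex 4.352 -0.548 -2.665
vertex 2.365 0.922 -1.925
vertex 3.088 0.826 -3.383
endloop
endfacet
facet normal -0.632 0.687 -0.359
outer loop
vertex 3.088 0.826 -3.383
vertex 3.528 2.248 -1.435
vertex 4.251 2.152 -2.893
endloop
endfacet
facet normal 0.444 -0.059 -0.894
outer loop
vertex 4.251 2.152 -2.893
vertex 4.352 -0.548 -2.665
vertex 3.088 0.826 -3.383
endloop
endfacet
facet normal -0.444 0.059 0.894
outer loop
vertex 2.365 0.922 -1.925
vertex 4.792 0.874 -0.717
vertex 3.528 2.248 -1.435
endloop
endfacet
facet normal -0.635 -0.724 -0.267
outer loop
vertex 3.629 -0.452 -1.207
vertex 2.365 0.922 -1.925
vertex 4.352 -0.548 -2.665
endloop
endfacet
facet normal -0.444 0.059 0.894
outer loop
vertex 3.629 -0.452 -1.207
vertex 4.792 0.874 -0.717
vertex 2.365 0.922 -1.925
endloop
endfacet
facet normal 0.635 0.724 0.267
outer loop
vertex 3.528 2.248 -1.435
vertex 4.792 0.874 -0.717
vertex 4.251 2.152 -2.893
endloop
endfacet
facet normal 0.444 -0.059 -0.894
outer loop
vertex 5.515 0.778 -2.175
vertex 4.352 -0.548 -2.665
vertex 4.251 2.152 -2.893
endloop
endfacet
facet normal 0.635 0.724 0.267
outer loop
vertex 4.251 2.152 -2.893
vertex 4.792 0.874 -0.717
vertex 5.515 0.778 -2.175
endloop
endfacet
facet normal 0.632 -0.687 0.359
outer loop
vertex 5.515 0.778 -2.175
vertex 3.629 -0.452 -1.207
vertex 4.352 -0.548 -2.665
endloop
endfacet
facet normal 0.632 -0.687 0.359
outer loop
vertex 4.792 0.874 -0.717
vertex 3.629 -0.452 -1.207
vertex 5.515 0.778 -2.175
endloop
endfacet
facet normal -0.905 -0.044 0.423
outer loop
vertex 2.06 2.43 0.297
vertex 2.278 1.374 0.653
vertex 2.542 2.261 1.311
endloop
endfacet
facet normal -0.659 0.625 0.418
outer loop
vertex 2.06 2.43 0.297
vertex 2.542 2.261 1.311
vertex 2.911 3.099 0.639
endloop
endfacet
facet normal -0.530 0.807 -0.260
outer loop
vertex 2.06 2.43 0.297
vertex 2.911 3.099 0.639
vertex 2.875 2.73 -0.434
endloop
endfacet
facet normal -0.696 0.250 -0.673
outer loop
vertex 2.06 2.43 0.297
vertex 2.875 2.73 -0.434
vertex 2.484 1.664 -0.426
endloop
endfacet
facet normal -0.928 -0.276 -0.251
outer loop
vertex 2.06 2.43 0.297
vertex 2.484 1.664 -0.426
vertex 2.278 1.374 0.653
endloop
endfacet
facet normal -0.039 0.635 0.771
outer loop
vertex 2.911 3.099 0.639
vertex 2.542 2.261 1.311
vertex 3.656 2.456 1.206
endloop
endfacet
facet normal -0.436 -0.449 0.780
outer loop
vertex 2.542 2.261 1.311
vertex 2.278 1.374 0.653
vertex 3.265 1.39 1.214
endloop
endfacet
facet normal -0.474 -0.824 -0.312
outer loop
vertex 2.278 1.374 0.653
vertex 2.484 1.664 -0.426
vertex 3.229 1.021 0.141
endloop
endfacet
facet normal -0.099 0.029 -0.995
outer loop
vertex 2.484 1.664 -0.426
vertex 2.875 2.73 -0.434
vertex 3.598 1.859 -0.531
endloop
endfacet
facet normal 0.170 0.930 -0.326
outer loop
vertex 2.875 2.73 -0.434
vertex 2.911 3.099 0.639
vertex 3.862 2.746 0.127
endloop
endfacet
facet normal 0.696 -0.250 0.673
outer loop
vertex 4.08 1.69 0.483
vertex 3.656 2.456 1.206
vertex 3.265 1.39 1.214
endloop
endfacet
facet normal 0.530 -0.807 0.260
outer loop
vertex 4.08 1.69 0.483
vertex 3.265 1.39 1.214
vertex 3.229 1.021 0.141
endloop
endfacet
facet normal 0.659 -0.625 -0.418
outer loop
vertex 4.08 1.69 0.483
vertex 3.229 1.021 0.141
vertex 3.598 1.859 -0.531
endloop
endfacet
facet normal 0.905 0.044 -0.423
outer loop
vertex 4.08 1.69 0.483
vertex 3.598 1.859 -0.531
vertex 3.862 2.746 0.127
endloop
endfacet
facet normal 0.928 0.276 0.251
outer loop
vertex 4.08 1.69 0.483
vertex 3.862 2.746 0.127
vertex 3.656 2.456 1.206
endloop
endfacet
facet normal 0.099 -0.029 0.995
outer loop
vertex 3.265 1.39 1.214
vertex 3.656 2.456 1.206
vertex 2.542 2.261 1.311
endloop
endfacet
facet normal -0.170 -0.930 0.326
outer loop
vertex 3.229 1.021 0.141
vertex 3.265 1.39 1.214
vertex 2.278 1.374 0.653
endloop
endfacet
facet normal 0.039 -0.635 -0.771
outer loop
vertex 3.598 1.859 -0.531
vertex 3.229 1.021 0.141
vertex 2.484 1.664 -0.426
endloop
endfacet
facet normal 0.436 0.449 -0.780
outer loop
vertex 3.862 2.746 0.127
vertex 3.598 1.859 -0.531
vertex 2.875 2.73 -0.434
endloop
endfacet
facet normal 0.474 0.824 0.312
outer loop
vertex 3.656 2.456 1.206
vertex 3.862 2.746 0.127
vertex 2.911 3.099 0.639
endloop
endfacet

endsolid


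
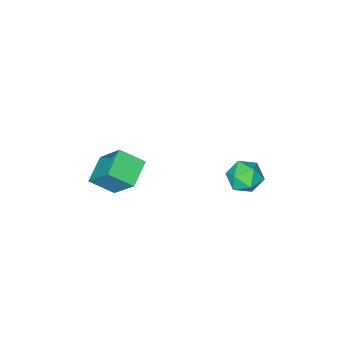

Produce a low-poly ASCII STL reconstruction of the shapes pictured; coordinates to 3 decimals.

solid 
facet normal -0.184 0.892 0.413
outer loop
vertex -4.082 3.589 1.164
vertex -3.66 3.316 1.941
vertex -3.174 3.727 1.27
endloop
endfacet
facet normal -0.110 0.949 -0.295
outer loop
vertex -4.082 3.589 1.164
vertex -3.174 3.727 1.27
vertex -3.506 3.436 0.457
endloop
endfacet
facet normal -0.599 0.528 -0.602
outer loop
vertex -4.082 3.589 1.164
vertex -3.506 3.436 0.457
vertex -4.197 2.845 0.626
endloop
endfacet
facet normal -0.974 0.212 -0.085
outer loop
vertex -4.082 3.589 1.164
vertex -4.197 2.845 0.626
vertex -4.293 2.771 1.543
endloop
endfacet
facet normal -0.717 0.437 0.543
outer loop
vertex -4.082 3.589 1.164
vertex -4.293 2.771 1.543
vertex -3.66 3.316 1.941
endloop
endfacet
facet normal 0.536 0.702 -0.470
outer loop
vertex -3.506 3.436 0.457
vertex -3.174 3.727 1.27
vertex -2.727 3.069 0.797
endloop
endfacet
facet normal 0.417 0.609 0.675
outer loop
vertex -3.174 3.727 1.27
vertex -3.66 3.316 1.941
vertex -2.823 2.995 1.714
endloop
endfacet
facet normal -0.447 -0.128 0.886
outer loop
vertex -3.66 3.316 1.941
vertex -4.293 2.771 1.543
vertex -3.514 2.404 1.883
endloop
endfacet
facet normal -0.861 -0.492 -0.130
outer loop
vertex -4.293 2.771 1.543
vertex -4.197 2.845 0.626
vertex -3.846 2.113 1.07
endloop
endfacet
facet normal -0.254 0.021 -0.967
outer loop
vertex -4.197 2.845 0.626
vertex -3.506 3.436 0.457
vertex -3.36 2.524 0.399
endloop
endfacet
facet normal 0.974 -0.212 0.085
outer loop
vertex -2.938 2.251 1.176
vertex -2.727 3.069 0.797
vertex -2.823 2.995 1.714
endloop
endfacet
facet normal 0.599 -0.528 0.602
outer loop
vertex -2.938 2.251 1.176
vertex -2.823 2.995 1.714
vertex -3.514 2.404 1.883
endloop
endfacet
facet normal 0.110 -0.949 0.295
outer loop
vertex -2.938 2.251 1.176
vertex -3.514 2.404 1.883
vertex -3.846 2.113 1.07
endloop
endfacet
facet normal 0.184 -0.892 -0.413
outer loop
vertex -2.938 2.251 1.176
vertex -3.846 2.113 1.07
vertex -3.36 2.524 0.399
endloop
endfacet
facet normal 0.717 -0.437 -0.543
outer loop
vertex -2.938 2.251 1.176
vertex -3.36 2.524 0.399
vertex -2.727 3.069 0.797
endloop
endfacet
facet normal 0.861 0.492 0.130
outer loop
vertex -2.823 2.995 1.714
vertex -2.727 3.069 0.797
vertex -3.174 3.727 1.27
endloop
endfacet
facet normal 0.254 -0.021 0.967
outer loop
vertex -3.514 2.404 1.883
vertex -2.823 2.995 1.714
vertex -3.66 3.316 1.941
endloop
endfacet
facet normal -0.536 -0.702 0.470
outer loop
vertex -3.846 2.113 1.07
vertex -3.514 2.404 1.883
vertex -4.293 2.771 1.543
endloop
endfacet
facet normal -0.417 -0.609 -0.675
outer loop
vertex -3.36 2.524 0.399
vertex -3.846 2.113 1.07
vertex -4.197 2.845 0.626
endloop
endfacet
facet normal 0.447 0.128 -0.886
outer loop
vertex -2.727 3.069 0.797
vertex -3.36 2.524 0.399
vertex -3.506 3.436 0.457
endloop
endfacet
facet normal -0.595 0.612 -0.521
outer loop
vertex 1.031 1.74 4.281
vertex 2.123 2.399 3.808
vertex 1.117 0.383 2.59
endloop
endfacet
facet normal -0.803 -0.485 0.348
outer loop
vertex 1.897 -0.419 3.272
vertex 1.031 1.74 4.281
vertex 1.117 0.383 2.59
endloop
endfacet
facet normal -0.595 0.612 -0.521
outer loop
vertex 1.117 0.383 2.59
vertex 2.123 2.399 3.808
vertex 2.209 1.042 2.116
endloop
endfacet
facet normal 0.039 -0.625 -0.780
outer loop
vertex 2.209 1.042 2.116
vertex 1.897 -0.419 3.272
vertex 1.117 0.383 2.59
endloop
endfacet
facet normal -0.039 0.625 0.780
outer loop
vertex 1.031 1.74 4.281
vertex 2.903 1.597 4.49
vertex 2.123 2.399 3.808
endloop
endfacet
facet normal -0.803 -0.484 0.348
outer loop
vertex 1.811 0.938 4.964
vertex 1.031 1.74 4.281
vertex 1.897 -0.419 3.272
endloop
endfacet
facet normal -0.039 0.625 0.779
outer loop
vertex 1.811 0.938 4.964
vertex 2.903 1.597 4.49
vertex 1.031 1.74 4.281
endloop
endfacet
facet normal 0.803 0.485 -0.348
outer loop
vertex 2.123 2.399 3.808
vertex 2.903 1.597 4.49
vertex 2.209 1.042 2.116
endloop
endfacet
facet normal 0.040 -0.625 -0.779
outer loop
vertex 2.989 0.24 2.799
vertex 1.897 -0.419 3.272
vertex 2.209 1.042 2.116
endloop
endfacet
facet normal 0.803 0.484 -0.348
outer loop
vertex 2.209 1.042 2.116
vertex 2.903 1.597 4.49
vertex 2.989 0.24 2.799
endloop
endfacet
facet normal 0.595 -0.612 0.521
outer loop
vertex 2.989 0.24 2.799
vertex 1.811 0.938 4.964
vertex 1.897 -0.419 3.272
endloop
endfacet
facet normal 0.595 -0.612 0.521
outer loop
vertex 2.903 1.597 4.49
vertex 1.811 0.938 4.964
vertex 2.989 0.24 2.799
endloop
endfacet

endsolid


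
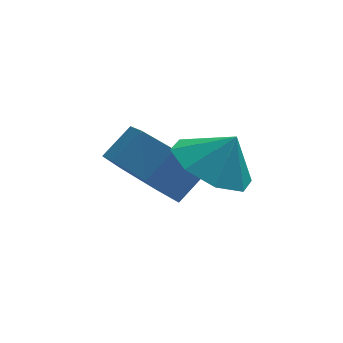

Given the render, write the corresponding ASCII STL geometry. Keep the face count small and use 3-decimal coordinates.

solid 
facet normal -0.517 0.040 -0.855
outer loop
vertex 0.859 -0.116 0.46
vertex -0.004 -0.08 0.984
vertex 0.643 0.608 0.625
endloop
endfacet
facet normal 0.946 0.230 0.228
outer loop
vertex 0.859 -0.116 0.46
vertex 0.643 0.608 0.625
vertex 0.524 -0.12 1.856
endloop
endfacet
facet normal -0.517 0.040 -0.855
outer loop
vertex 0.643 0.608 0.625
vertex -0.004 -0.08 0.984
vertex 0.048 0.929 1.0
endloop
endfacet
facet normal 0.625 0.644 0.441
outer loop
vertex 0.643 0.608 0.625
vertex 0.048 0.929 1.0
vertex 0.524 -0.12 1.856
endloop
endfacet
facet normal -0.517 0.040 -0.855
outer loop
vertex 0.048 0.929 1.0
vertex -0.004 -0.08 0.984
vertex -0.577 0.659 1.365
endloop
endfacet
facet normal 0.142 0.664 0.734
outer loop
vertex 0.048 0.929 1.0
vertex -0.577 0.659 1.365
vertex 0.524 -0.12 1.856
endloop
endfacet
facet normal -0.517 0.040 -0.855
outer loop
vertex -0.577 0.659 1.365
vertex -0.004 -0.08 0.984
vertex -0.867 -0.043 1.508
endloop
endfacet
facet normal -0.218 0.281 0.935
outer loop
vertex -0.577 0.659 1.365
vertex -0.867 -0.043 1.508
vertex 0.524 -0.12 1.856
endloop
endfacet
facet normal -0.517 0.040 -0.855
outer loop
vertex -0.867 -0.043 1.508
vertex -0.004 -0.08 0.984
vertex -0.651 -0.767 1.343
endloop
endfacet
facet normal -0.247 -0.285 0.926
outer loop
vertex -0.867 -0.043 1.508
vertex -0.651 -0.767 1.343
vertex 0.524 -0.12 1.856
endloop
endfacet
facet normal -0.517 0.040 -0.855
outer loop
vertex -0.651 -0.767 1.343
vertex -0.004 -0.08 0.984
vertex -0.056 -1.088 0.968
endloop
endfacet
facet normal 0.073 -0.698 0.713
outer loop
vertex -0.651 -0.767 1.343
vertex -0.056 -1.088 0.968
vertex 0.524 -0.12 1.856
endloop
endfacet
facet normal -0.516 0.040 -0.856
outer loop
vertex -0.056 -1.088 0.968
vertex -0.004 -0.08 0.984
vertex 0.57 -0.819 0.603
endloop
endfacet
facet normal 0.554 -0.718 0.421
outer loop
vertex -0.056 -1.088 0.968
vertex 0.57 -0.819 0.603
vertex 0.524 -0.12 1.856
endloop
endfacet
facet normal -0.517 0.039 -0.855
outer loop
vertex 0.57 -0.819 0.603
vertex -0.004 -0.08 0.984
vertex 0.859 -0.116 0.46
endloop
endfacet
facet normal 0.917 -0.333 0.219
outer loop
vertex 0.57 -0.819 0.603
vertex 0.859 -0.116 0.46
vertex 0.524 -0.12 1.856
endloop
endfacet
facet normal -0.650 -0.399 -0.646
outer loop
vertex -0.708 0.257 -0.257
vertex -1.352 1.117 -0.14
vertex -0.553 0.966 -0.851
endloop
endfacet
facet normal 0.741 -0.519 -0.426
outer loop
vertex -0.708 0.257 -0.257
vertex -0.553 0.966 -0.851
vertex -0.045 0.664 0.402
endloop
endfacet
facet normal 0.741 -0.519 -0.426
outer loop
vertex -0.045 0.664 0.402
vertex -0.553 0.966 -0.851
vertex 0.111 1.373 -0.191
endloop
endfacet
facet normal 0.650 0.398 0.647
outer loop
vertex -0.045 0.664 0.402
vertex 0.111 1.373 -0.191
vertex -0.688 1.523 0.52
endloop
endfacet
facet normal -0.651 -0.399 -0.646
outer loop
vertex -0.553 0.966 -0.851
vertex -1.352 1.117 -0.14
vertex -0.999 1.788 -0.909
endloop
endfacet
facet normal 0.592 0.267 -0.760
outer loop
vertex -0.553 0.966 -0.851
vertex -0.999 1.788 -0.909
vertex 0.111 1.373 -0.191
endloop
endfacet
facet normal 0.592 0.267 -0.760
outer loop
vertex 0.111 1.373 -0.191
vertex -0.999 1.788 -0.909
vertex -0.336 2.195 -0.25
endloop
endfacet
facet normal 0.650 0.400 0.646
outer loop
vertex 0.111 1.373 -0.191
vertex -0.336 2.195 -0.25
vertex -0.688 1.523 0.52
endloop
endfacet
facet normal -0.650 -0.399 -0.647
outer loop
vertex -0.999 1.788 -0.909
vertex -1.352 1.117 -0.14
vertex -1.711 2.104 -0.388
endloop
endfacet
facet normal -0.004 0.853 -0.523
outer loop
vertex -0.999 1.788 -0.909
vertex -1.711 2.104 -0.388
vertex -0.336 2.195 -0.25
endloop
endfacet
facet normal -0.004 0.853 -0.522
outer loop
vertex -0.336 2.195 -0.25
vertex -1.711 2.104 -0.388
vertex -1.047 2.511 0.272
endloop
endfacet
facet normal 0.651 0.399 0.646
outer loop
vertex -0.336 2.195 -0.25
vertex -1.047 2.511 0.272
vertex -0.688 1.523 0.52
endloop
endfacet
facet normal -0.651 -0.399 -0.646
outer loop
vertex -1.711 2.104 -0.388
vertex -1.352 1.117 -0.14
vertex -2.152 1.677 0.32
endloop
endfacet
facet normal -0.596 0.796 0.109
outer loop
vertex -1.711 2.104 -0.388
vertex -2.152 1.677 0.32
vertex -1.047 2.511 0.272
endloop
endfacet
facet normal -0.596 0.796 0.108
outer loop
vertex -1.047 2.511 0.272
vertex -2.152 1.677 0.32
vertex -1.489 2.084 0.979
endloop
endfacet
facet normal 0.650 0.399 0.647
outer loop
vertex -1.047 2.511 0.272
vertex -1.489 2.084 0.979
vertex -0.688 1.523 0.52
endloop
endfacet
facet normal -0.651 -0.399 -0.646
outer loop
vertex -2.152 1.677 0.32
vertex -1.352 1.117 -0.14
vertex -1.991 0.828 0.682
endloop
endfacet
facet normal -0.740 0.140 0.658
outer loop
vertex -2.152 1.677 0.32
vertex -1.991 0.828 0.682
vertex -1.489 2.084 0.979
endloop
endfacet
facet normal -0.739 0.140 0.659
outer loop
vertex -1.489 2.084 0.979
vertex -1.991 0.828 0.682
vertex -1.327 1.235 1.341
endloop
endfacet
facet normal 0.650 0.400 0.646
outer loop
vertex -1.489 2.084 0.979
vertex -1.327 1.235 1.341
vertex -0.688 1.523 0.52
endloop
endfacet
facet normal -0.651 -0.399 -0.646
outer loop
vertex -1.991 0.828 0.682
vertex -1.352 1.117 -0.14
vertex -1.348 0.196 0.425
endloop
endfacet
facet normal -0.326 -0.621 0.712
outer loop
vertex -1.991 0.828 0.682
vertex -1.348 0.196 0.425
vertex -1.327 1.235 1.341
endloop
endfacet
facet normal -0.327 -0.621 0.712
outer loop
vertex -1.327 1.235 1.341
vertex -1.348 0.196 0.425
vertex -0.685 0.603 1.084
endloop
endfacet
facet normal 0.651 0.398 0.646
outer loop
vertex -1.327 1.235 1.341
vertex -0.685 0.603 1.084
vertex -0.688 1.523 0.52
endloop
endfacet
facet normal -0.650 -0.399 -0.646
outer loop
vertex -1.348 0.196 0.425
vertex -1.352 1.117 -0.14
vertex -0.708 0.257 -0.257
endloop
endfacet
facet normal 0.333 -0.915 0.230
outer loop
vertex -1.348 0.196 0.425
vertex -0.708 0.257 -0.257
vertex -0.685 0.603 1.084
endloop
endfacet
facet normal 0.333 -0.915 0.230
outer loop
vertex -0.685 0.603 1.084
vertex -0.708 0.257 -0.257
vertex -0.045 0.664 0.402
endloop
endfacet
facet normal 0.651 0.398 0.646
outer loop
vertex -0.685 0.603 1.084
vertex -0.045 0.664 0.402
vertex -0.688 1.523 0.52
endloop
endfacet

endsolid


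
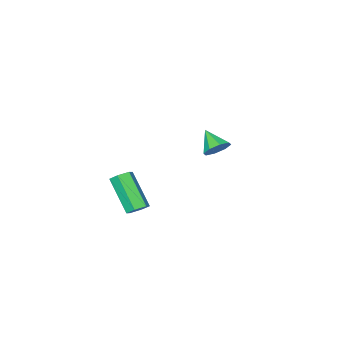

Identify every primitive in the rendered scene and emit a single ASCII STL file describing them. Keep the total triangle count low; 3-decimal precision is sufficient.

solid 
facet normal 0.071 0.801 -0.594
outer loop
vertex -3.007 -1.776 -2.395
vertex -3.383 -1.375 -1.899
vertex -2.668 -1.525 -2.016
endloop
endfacet
facet normal 0.675 -0.728 -0.122
outer loop
vertex -3.007 -1.776 -2.395
vertex -2.668 -1.525 -2.016
vertex -3.477 -2.425 -1.121
endloop
endfacet
facet normal 0.071 0.802 -0.593
outer loop
vertex -2.668 -1.525 -2.016
vertex -3.383 -1.375 -1.899
vertex -2.748 -1.187 -1.569
endloop
endfacet
facet normal 0.842 -0.347 0.413
outer loop
vertex -2.668 -1.525 -2.016
vertex -2.748 -1.187 -1.569
vertex -3.477 -2.425 -1.121
endloop
endfacet
facet normal 0.071 0.802 -0.593
outer loop
vertex -2.748 -1.187 -1.569
vertex -3.383 -1.375 -1.899
vertex -3.2 -0.959 -1.315
endloop
endfacet
facet normal 0.498 0.021 0.867
outer loop
vertex -2.748 -1.187 -1.569
vertex -3.2 -0.959 -1.315
vertex -3.477 -2.425 -1.121
endloop
endfacet
facet normal 0.072 0.802 -0.594
outer loop
vertex -3.2 -0.959 -1.315
vertex -3.383 -1.375 -1.899
vertex -3.759 -0.974 -1.403
endloop
endfacet
facet normal -0.158 0.159 0.975
outer loop
vertex -3.2 -0.959 -1.315
vertex -3.759 -0.974 -1.403
vertex -3.477 -2.425 -1.121
endloop
endfacet
facet normal 0.071 0.801 -0.594
outer loop
vertex -3.759 -0.974 -1.403
vertex -3.383 -1.375 -1.899
vertex -4.098 -1.225 -1.782
endloop
endfacet
facet normal -0.741 -0.013 0.672
outer loop
vertex -3.759 -0.974 -1.403
vertex -4.098 -1.225 -1.782
vertex -3.477 -2.425 -1.121
endloop
endfacet
facet normal 0.071 0.802 -0.594
outer loop
vertex -4.098 -1.225 -1.782
vertex -3.383 -1.375 -1.899
vertex -4.019 -1.563 -2.229
endloop
endfacet
facet normal -0.909 -0.394 0.138
outer loop
vertex -4.098 -1.225 -1.782
vertex -4.019 -1.563 -2.229
vertex -3.477 -2.425 -1.121
endloop
endfacet
facet normal 0.071 0.802 -0.593
outer loop
vertex -4.019 -1.563 -2.229
vertex -3.383 -1.375 -1.899
vertex -3.567 -1.791 -2.483
endloop
endfacet
facet normal -0.563 -0.763 -0.318
outer loop
vertex -4.019 -1.563 -2.229
vertex -3.567 -1.791 -2.483
vertex -3.477 -2.425 -1.121
endloop
endfacet
facet normal 0.072 0.802 -0.594
outer loop
vertex -3.567 -1.791 -2.483
vertex -3.383 -1.375 -1.899
vertex -3.007 -1.776 -2.395
endloop
endfacet
facet normal 0.091 -0.901 -0.425
outer loop
vertex -3.567 -1.791 -2.483
vertex -3.007 -1.776 -2.395
vertex -3.477 -2.425 -1.121
endloop
endfacet
facet normal 0.064 0.697 -0.714
outer loop
vertex 3.442 1.22 -1.897
vertex 3.046 0.945 -2.201
vertex 2.89 1.344 -1.825
endloop
endfacet
facet normal 0.243 0.682 0.690
outer loop
vertex 3.442 1.22 -1.897
vertex 2.89 1.344 -1.825
vertex 3.31 -0.211 -0.435
endloop
endfacet
facet normal 0.245 0.682 0.689
outer loop
vertex 3.31 -0.211 -0.435
vertex 2.89 1.344 -1.825
vertex 2.759 -0.086 -0.363
endloop
endfacet
facet normal -0.065 -0.698 0.713
outer loop
vertex 3.31 -0.211 -0.435
vertex 2.759 -0.086 -0.363
vertex 2.914 -0.485 -0.739
endloop
endfacet
facet normal 0.065 0.698 -0.713
outer loop
vertex 2.89 1.344 -1.825
vertex 3.046 0.945 -2.201
vertex 2.494 1.07 -2.129
endloop
endfacet
facet normal -0.716 0.530 0.454
outer loop
vertex 2.89 1.344 -1.825
vertex 2.494 1.07 -2.129
vertex 2.759 -0.086 -0.363
endloop
endfacet
facet normal -0.716 0.530 0.454
outer loop
vertex 2.759 -0.086 -0.363
vertex 2.494 1.07 -2.129
vertex 2.363 -0.361 -0.667
endloop
endfacet
facet normal -0.064 -0.697 0.714
outer loop
vertex 2.759 -0.086 -0.363
vertex 2.363 -0.361 -0.667
vertex 2.914 -0.485 -0.739
endloop
endfacet
facet normal 0.065 0.698 -0.713
outer loop
vertex 2.494 1.07 -2.129
vertex 3.046 0.945 -2.201
vertex 2.65 0.671 -2.505
endloop
endfacet
facet normal -0.960 -0.153 -0.236
outer loop
vertex 2.494 1.07 -2.129
vertex 2.65 0.671 -2.505
vertex 2.363 -0.361 -0.667
endloop
endfacet
facet normal -0.960 -0.152 -0.235
outer loop
vertex 2.363 -0.361 -0.667
vertex 2.65 0.671 -2.505
vertex 2.518 -0.76 -1.043
endloop
endfacet
facet normal -0.064 -0.697 0.714
outer loop
vertex 2.363 -0.361 -0.667
vertex 2.518 -0.76 -1.043
vertex 2.914 -0.485 -0.739
endloop
endfacet
facet normal 0.065 0.698 -0.713
outer loop
vertex 2.65 0.671 -2.505
vertex 3.046 0.945 -2.201
vertex 3.201 0.546 -2.577
endloop
endfacet
facet normal -0.245 -0.682 -0.689
outer loop
vertex 2.65 0.671 -2.505
vertex 3.201 0.546 -2.577
vertex 2.518 -0.76 -1.043
endloop
endfacet
facet normal -0.243 -0.682 -0.689
outer loop
vertex 2.518 -0.76 -1.043
vertex 3.201 0.546 -2.577
vertex 3.07 -0.884 -1.115
endloop
endfacet
facet normal -0.064 -0.697 0.714
outer loop
vertex 2.518 -0.76 -1.043
vertex 3.07 -0.884 -1.115
vertex 2.914 -0.485 -0.739
endloop
endfacet
facet normal 0.064 0.697 -0.714
outer loop
vertex 3.201 0.546 -2.577
vertex 3.046 0.945 -2.201
vertex 3.597 0.821 -2.273
endloop
endfacet
facet normal 0.716 -0.530 -0.454
outer loop
vertex 3.201 0.546 -2.577
vertex 3.597 0.821 -2.273
vertex 3.07 -0.884 -1.115
endloop
endfacet
facet normal 0.716 -0.530 -0.455
outer loop
vertex 3.07 -0.884 -1.115
vertex 3.597 0.821 -2.273
vertex 3.466 -0.61 -0.811
endloop
endfacet
facet normal -0.065 -0.698 0.713
outer loop
vertex 3.07 -0.884 -1.115
vertex 3.466 -0.61 -0.811
vertex 2.914 -0.485 -0.739
endloop
endfacet
facet normal 0.064 0.697 -0.714
outer loop
vertex 3.597 0.821 -2.273
vertex 3.046 0.945 -2.201
vertex 3.442 1.22 -1.897
endloop
endfacet
facet normal 0.960 0.152 0.235
outer loop
vertex 3.597 0.821 -2.273
vertex 3.442 1.22 -1.897
vertex 3.466 -0.61 -0.811
endloop
endfacet
facet normal 0.960 0.153 0.236
outer loop
vertex 3.466 -0.61 -0.811
vertex 3.442 1.22 -1.897
vertex 3.31 -0.211 -0.435
endloop
endfacet
facet normal -0.065 -0.698 0.713
outer loop
vertex 3.466 -0.61 -0.811
vertex 3.31 -0.211 -0.435
vertex 2.914 -0.485 -0.739
endloop
endfacet

endsolid


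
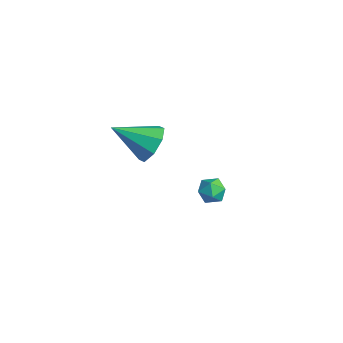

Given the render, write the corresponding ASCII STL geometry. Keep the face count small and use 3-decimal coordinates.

solid 
facet normal 0.455 0.714 -0.533
outer loop
vertex -1.515 -1.663 -0.889
vertex -2.254 -1.765 -1.656
vertex -2.157 -1.168 -0.774
endloop
endfacet
facet normal 0.187 0.014 0.982
outer loop
vertex -1.515 -1.663 -0.889
vertex -2.157 -1.168 -0.774
vertex -3.206 -3.255 -0.544
endloop
endfacet
facet normal 0.456 0.713 -0.533
outer loop
vertex -2.157 -1.168 -0.774
vertex -2.254 -1.765 -1.656
vertex -2.855 -1.022 -1.176
endloop
endfacet
facet normal -0.426 0.308 0.851
outer loop
vertex -2.157 -1.168 -0.774
vertex -2.855 -1.022 -1.176
vertex -3.206 -3.255 -0.544
endloop
endfacet
facet normal 0.456 0.713 -0.533
outer loop
vertex -2.855 -1.022 -1.176
vertex -2.254 -1.765 -1.656
vertex -3.201 -1.311 -1.859
endloop
endfacet
facet normal -0.903 0.242 0.355
outer loop
vertex -2.855 -1.022 -1.176
vertex -3.201 -1.311 -1.859
vertex -3.206 -3.255 -0.544
endloop
endfacet
facet normal 0.456 0.713 -0.532
outer loop
vertex -3.201 -1.311 -1.859
vertex -2.254 -1.765 -1.656
vertex -2.992 -1.866 -2.424
endloop
endfacet
facet normal -0.966 -0.144 -0.216
outer loop
vertex -3.201 -1.311 -1.859
vertex -2.992 -1.866 -2.424
vertex -3.206 -3.255 -0.544
endloop
endfacet
facet normal 0.456 0.714 -0.532
outer loop
vertex -2.992 -1.866 -2.424
vertex -2.254 -1.765 -1.656
vertex -2.351 -2.361 -2.539
endloop
endfacet
facet normal -0.577 -0.624 -0.527
outer loop
vertex -2.992 -1.866 -2.424
vertex -2.351 -2.361 -2.539
vertex -3.206 -3.255 -0.544
endloop
endfacet
facet normal 0.456 0.714 -0.532
outer loop
vertex -2.351 -2.361 -2.539
vertex -2.254 -1.765 -1.656
vertex -1.652 -2.508 -2.137
endloop
endfacet
facet normal 0.035 -0.918 -0.396
outer loop
vertex -2.351 -2.361 -2.539
vertex -1.652 -2.508 -2.137
vertex -3.206 -3.255 -0.544
endloop
endfacet
facet normal 0.455 0.713 -0.533
outer loop
vertex -1.652 -2.508 -2.137
vertex -2.254 -1.765 -1.656
vertex -1.306 -2.218 -1.454
endloop
endfacet
facet normal 0.514 -0.852 0.102
outer loop
vertex -1.652 -2.508 -2.137
vertex -1.306 -2.218 -1.454
vertex -3.206 -3.255 -0.544
endloop
endfacet
facet normal 0.455 0.714 -0.533
outer loop
vertex -1.306 -2.218 -1.454
vertex -2.254 -1.765 -1.656
vertex -1.515 -1.663 -0.889
endloop
endfacet
facet normal 0.576 -0.466 0.671
outer loop
vertex -1.306 -2.218 -1.454
vertex -1.515 -1.663 -0.889
vertex -3.206 -3.255 -0.544
endloop
endfacet
facet normal -0.444 0.893 0.071
outer loop
vertex 3.431 -1.658 -0.611
vertex 2.811 -1.969 -0.573
vertex 3.17 -1.837 0.007
endloop
endfacet
facet normal 0.212 0.911 0.354
outer loop
vertex 3.431 -1.658 -0.611
vertex 3.17 -1.837 0.007
vertex 3.843 -1.941 -0.129
endloop
endfacet
facet normal 0.675 0.721 -0.154
outer loop
vertex 3.431 -1.658 -0.611
vertex 3.843 -1.941 -0.129
vertex 3.9 -2.136 -0.793
endloop
endfacet
facet normal 0.306 0.586 -0.750
outer loop
vertex 3.431 -1.658 -0.611
vertex 3.9 -2.136 -0.793
vertex 3.262 -2.153 -1.067
endloop
endfacet
facet normal -0.385 0.693 -0.610
outer loop
vertex 3.431 -1.658 -0.611
vertex 3.262 -2.153 -1.067
vertex 2.811 -1.969 -0.573
endloop
endfacet
facet normal 0.242 0.422 0.874
outer loop
vertex 3.843 -1.941 -0.129
vertex 3.17 -1.837 0.007
vertex 3.478 -2.427 0.207
endloop
endfacet
facet normal -0.819 0.394 0.417
outer loop
vertex 3.17 -1.837 0.007
vertex 2.811 -1.969 -0.573
vertex 2.84 -2.444 -0.067
endloop
endfacet
facet normal -0.724 0.069 -0.687
outer loop
vertex 2.811 -1.969 -0.573
vertex 3.262 -2.153 -1.067
vertex 2.897 -2.639 -0.731
endloop
endfacet
facet normal 0.395 -0.103 -0.913
outer loop
vertex 3.262 -2.153 -1.067
vertex 3.9 -2.136 -0.793
vertex 3.57 -2.743 -0.867
endloop
endfacet
facet normal 0.992 0.115 0.051
outer loop
vertex 3.9 -2.136 -0.793
vertex 3.843 -1.941 -0.129
vertex 3.929 -2.611 -0.287
endloop
endfacet
facet normal -0.306 -0.586 0.750
outer loop
vertex 3.309 -2.922 -0.249
vertex 3.478 -2.427 0.207
vertex 2.84 -2.444 -0.067
endloop
endfacet
facet normal -0.675 -0.721 0.154
outer loop
vertex 3.309 -2.922 -0.249
vertex 2.84 -2.444 -0.067
vertex 2.897 -2.639 -0.731
endloop
endfacet
facet normal -0.212 -0.911 -0.354
outer loop
vertex 3.309 -2.922 -0.249
vertex 2.897 -2.639 -0.731
vertex 3.57 -2.743 -0.867
endloop
endfacet
facet normal 0.444 -0.893 -0.071
outer loop
vertex 3.309 -2.922 -0.249
vertex 3.57 -2.743 -0.867
vertex 3.929 -2.611 -0.287
endloop
endfacet
facet normal 0.385 -0.693 0.610
outer loop
vertex 3.309 -2.922 -0.249
vertex 3.929 -2.611 -0.287
vertex 3.478 -2.427 0.207
endloop
endfacet
facet normal -0.395 0.103 0.913
outer loop
vertex 2.84 -2.444 -0.067
vertex 3.478 -2.427 0.207
vertex 3.17 -1.837 0.007
endloop
endfacet
facet normal -0.992 -0.115 -0.051
outer loop
vertex 2.897 -2.639 -0.731
vertex 2.84 -2.444 -0.067
vertex 2.811 -1.969 -0.573
endloop
endfacet
facet normal -0.242 -0.422 -0.874
outer loop
vertex 3.57 -2.743 -0.867
vertex 2.897 -2.639 -0.731
vertex 3.262 -2.153 -1.067
endloop
endfacet
facet normal 0.819 -0.394 -0.417
outer loop
vertex 3.929 -2.611 -0.287
vertex 3.57 -2.743 -0.867
vertex 3.9 -2.136 -0.793
endloop
endfacet
facet normal 0.724 -0.069 0.687
outer loop
vertex 3.478 -2.427 0.207
vertex 3.929 -2.611 -0.287
vertex 3.843 -1.941 -0.129
endloop
endfacet

endsolid


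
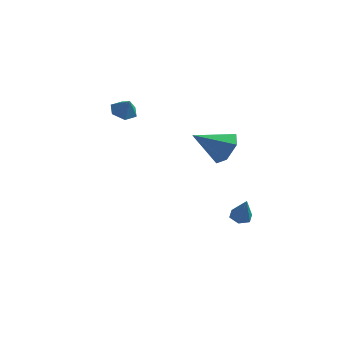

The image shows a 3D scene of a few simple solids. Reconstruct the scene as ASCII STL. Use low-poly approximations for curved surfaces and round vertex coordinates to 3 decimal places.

solid 
facet normal 0.783 0.322 -0.533
outer loop
vertex 3.214 -1.142 2.479
vertex 2.564 -0.623 1.838
vertex 2.95 -0.148 2.691
endloop
endfacet
facet normal 0.201 -0.153 0.968
outer loop
vertex 3.214 -1.142 2.479
vertex 2.95 -0.148 2.691
vertex 0.976 -1.277 2.922
endloop
endfacet
facet normal 0.782 0.323 -0.534
outer loop
vertex 2.95 -0.148 2.691
vertex 2.564 -0.623 1.838
vertex 2.299 0.371 2.051
endloop
endfacet
facet normal -0.258 0.605 0.753
outer loop
vertex 2.95 -0.148 2.691
vertex 2.299 0.371 2.051
vertex 0.976 -1.277 2.922
endloop
endfacet
facet normal 0.782 0.323 -0.534
outer loop
vertex 2.299 0.371 2.051
vertex 2.564 -0.623 1.838
vertex 1.913 -0.104 1.198
endloop
endfacet
facet normal -0.779 0.627 0.003
outer loop
vertex 2.299 0.371 2.051
vertex 1.913 -0.104 1.198
vertex 0.976 -1.277 2.922
endloop
endfacet
facet normal 0.782 0.322 -0.534
outer loop
vertex 1.913 -0.104 1.198
vertex 2.564 -0.623 1.838
vertex 2.177 -1.098 0.985
endloop
endfacet
facet normal -0.840 -0.109 -0.531
outer loop
vertex 1.913 -0.104 1.198
vertex 2.177 -1.098 0.985
vertex 0.976 -1.277 2.922
endloop
endfacet
facet normal 0.782 0.322 -0.534
outer loop
vertex 2.177 -1.098 0.985
vertex 2.564 -0.623 1.838
vertex 2.828 -1.617 1.626
endloop
endfacet
facet normal -0.381 -0.869 -0.316
outer loop
vertex 2.177 -1.098 0.985
vertex 2.828 -1.617 1.626
vertex 0.976 -1.277 2.922
endloop
endfacet
facet normal 0.783 0.322 -0.533
outer loop
vertex 2.828 -1.617 1.626
vertex 2.564 -0.623 1.838
vertex 3.214 -1.142 2.479
endloop
endfacet
facet normal 0.139 -0.891 0.433
outer loop
vertex 2.828 -1.617 1.626
vertex 3.214 -1.142 2.479
vertex 0.976 -1.277 2.922
endloop
endfacet
facet normal -0.262 0.292 -0.920
outer loop
vertex 3.324 1.702 -4.823
vertex 2.779 1.944 -4.591
vertex 3.303 2.31 -4.624
endloop
endfacet
facet normal 0.997 0.011 0.073
outer loop
vertex 3.324 1.702 -4.823
vertex 3.303 2.31 -4.624
vertex 3.201 1.476 -3.109
endloop
endfacet
facet normal -0.262 0.292 -0.920
outer loop
vertex 3.303 2.31 -4.624
vertex 2.779 1.944 -4.591
vertex 2.758 2.553 -4.392
endloop
endfacet
facet normal 0.515 0.736 0.440
outer loop
vertex 3.303 2.31 -4.624
vertex 2.758 2.553 -4.392
vertex 3.201 1.476 -3.109
endloop
endfacet
facet normal -0.262 0.292 -0.920
outer loop
vertex 2.758 2.553 -4.392
vertex 2.779 1.944 -4.591
vertex 2.234 2.187 -4.359
endloop
endfacet
facet normal -0.398 0.630 0.667
outer loop
vertex 2.758 2.553 -4.392
vertex 2.234 2.187 -4.359
vertex 3.201 1.476 -3.109
endloop
endfacet
facet normal -0.262 0.291 -0.920
outer loop
vertex 2.234 2.187 -4.359
vertex 2.779 1.944 -4.591
vertex 2.255 1.579 -4.557
endloop
endfacet
facet normal -0.827 -0.200 0.526
outer loop
vertex 2.234 2.187 -4.359
vertex 2.255 1.579 -4.557
vertex 3.201 1.476 -3.109
endloop
endfacet
facet normal -0.262 0.291 -0.920
outer loop
vertex 2.255 1.579 -4.557
vertex 2.779 1.944 -4.591
vertex 2.8 1.336 -4.789
endloop
endfacet
facet normal -0.345 -0.925 0.159
outer loop
vertex 2.255 1.579 -4.557
vertex 2.8 1.336 -4.789
vertex 3.201 1.476 -3.109
endloop
endfacet
facet normal -0.263 0.291 -0.920
outer loop
vertex 2.8 1.336 -4.789
vertex 2.779 1.944 -4.591
vertex 3.324 1.702 -4.823
endloop
endfacet
facet normal 0.568 -0.820 -0.067
outer loop
vertex 2.8 1.336 -4.789
vertex 3.324 1.702 -4.823
vertex 3.201 1.476 -3.109
endloop
endfacet
facet normal -0.411 0.259 -0.874
outer loop
vertex -2.864 1.717 2.913
vertex -3.298 1.081 2.929
vertex -3.559 1.733 3.245
endloop
endfacet
facet normal 0.335 0.663 0.670
outer loop
vertex -2.864 1.717 2.913
vertex -3.559 1.733 3.245
vertex -2.882 0.819 3.811
endloop
endfacet
facet normal -0.411 0.259 -0.874
outer loop
vertex -3.559 1.733 3.245
vertex -3.298 1.081 2.929
vertex -3.993 1.097 3.261
endloop
endfacet
facet normal -0.370 0.275 0.887
outer loop
vertex -3.559 1.733 3.245
vertex -3.993 1.097 3.261
vertex -2.882 0.819 3.811
endloop
endfacet
facet normal -0.411 0.259 -0.874
outer loop
vertex -3.993 1.097 3.261
vertex -3.298 1.081 2.929
vertex -3.732 0.445 2.945
endloop
endfacet
facet normal -0.479 -0.531 0.699
outer loop
vertex -3.993 1.097 3.261
vertex -3.732 0.445 2.945
vertex -2.882 0.819 3.811
endloop
endfacet
facet normal -0.412 0.259 -0.874
outer loop
vertex -3.732 0.445 2.945
vertex -3.298 1.081 2.929
vertex -3.038 0.429 2.613
endloop
endfacet
facet normal 0.118 -0.949 0.293
outer loop
vertex -3.732 0.445 2.945
vertex -3.038 0.429 2.613
vertex -2.882 0.819 3.811
endloop
endfacet
facet normal -0.413 0.259 -0.873
outer loop
vertex -3.038 0.429 2.613
vertex -3.298 1.081 2.929
vertex -2.604 1.065 2.596
endloop
endfacet
facet normal 0.825 -0.561 0.075
outer loop
vertex -3.038 0.429 2.613
vertex -2.604 1.065 2.596
vertex -2.882 0.819 3.811
endloop
endfacet
facet normal -0.413 0.260 -0.873
outer loop
vertex -2.604 1.065 2.596
vertex -3.298 1.081 2.929
vertex -2.864 1.717 2.913
endloop
endfacet
facet normal 0.933 0.244 0.263
outer loop
vertex -2.604 1.065 2.596
vertex -2.864 1.717 2.913
vertex -2.882 0.819 3.811
endloop
endfacet

endsolid


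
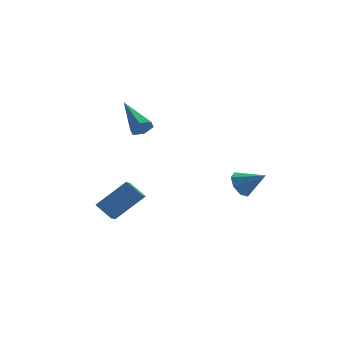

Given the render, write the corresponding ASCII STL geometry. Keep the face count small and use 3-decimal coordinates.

solid 
facet normal -0.633 0.532 -0.562
outer loop
vertex 1.193 -2.579 -1.866
vertex 0.77 -2.589 -1.399
vertex 1.241 -2.205 -1.566
endloop
endfacet
facet normal 0.969 0.065 -0.236
outer loop
vertex 1.193 -2.579 -1.866
vertex 1.241 -2.205 -1.566
vertex 1.51 -3.211 -0.741
endloop
endfacet
facet normal -0.633 0.532 -0.563
outer loop
vertex 1.241 -2.205 -1.566
vertex 0.77 -2.589 -1.399
vertex 1.013 -2.055 -1.168
endloop
endfacet
facet normal 0.831 0.468 0.300
outer loop
vertex 1.241 -2.205 -1.566
vertex 1.013 -2.055 -1.168
vertex 1.51 -3.211 -0.741
endloop
endfacet
facet normal -0.633 0.532 -0.563
outer loop
vertex 1.013 -2.055 -1.168
vertex 0.77 -2.589 -1.399
vertex 0.642 -2.219 -0.906
endloop
endfacet
facet normal 0.369 0.458 0.809
outer loop
vertex 1.013 -2.055 -1.168
vertex 0.642 -2.219 -0.906
vertex 1.51 -3.211 -0.741
endloop
endfacet
facet normal -0.633 0.531 -0.563
outer loop
vertex 0.642 -2.219 -0.906
vertex 0.77 -2.589 -1.399
vertex 0.347 -2.599 -0.933
endloop
endfacet
facet normal -0.142 0.040 0.989
outer loop
vertex 0.642 -2.219 -0.906
vertex 0.347 -2.599 -0.933
vertex 1.51 -3.211 -0.741
endloop
endfacet
facet normal -0.632 0.532 -0.563
outer loop
vertex 0.347 -2.599 -0.933
vertex 0.77 -2.589 -1.399
vertex 0.299 -2.973 -1.233
endloop
endfacet
facet normal -0.406 -0.540 0.738
outer loop
vertex 0.347 -2.599 -0.933
vertex 0.299 -2.973 -1.233
vertex 1.51 -3.211 -0.741
endloop
endfacet
facet normal -0.632 0.532 -0.563
outer loop
vertex 0.299 -2.973 -1.233
vertex 0.77 -2.589 -1.399
vertex 0.527 -3.122 -1.63
endloop
endfacet
facet normal -0.267 -0.943 0.201
outer loop
vertex 0.299 -2.973 -1.233
vertex 0.527 -3.122 -1.63
vertex 1.51 -3.211 -0.741
endloop
endfacet
facet normal -0.634 0.532 -0.562
outer loop
vertex 0.527 -3.122 -1.63
vertex 0.77 -2.589 -1.399
vertex 0.897 -2.959 -1.893
endloop
endfacet
facet normal 0.193 -0.932 -0.306
outer loop
vertex 0.527 -3.122 -1.63
vertex 0.897 -2.959 -1.893
vertex 1.51 -3.211 -0.741
endloop
endfacet
facet normal -0.633 0.533 -0.562
outer loop
vertex 0.897 -2.959 -1.893
vertex 0.77 -2.589 -1.399
vertex 1.193 -2.579 -1.866
endloop
endfacet
facet normal 0.705 -0.515 -0.488
outer loop
vertex 0.897 -2.959 -1.893
vertex 1.193 -2.579 -1.866
vertex 1.51 -3.211 -0.741
endloop
endfacet
facet normal -0.482 0.662 0.574
outer loop
vertex -2.975 -0.03 -1.851
vertex -2.552 0.742 -2.386
vertex -4.237 -0.053 -2.883
endloop
endfacet
facet normal -0.411 -0.750 0.519
outer loop
vertex -3.808 -0.642 -3.394
vertex -2.975 -0.03 -1.851
vertex -4.237 -0.053 -2.883
endloop
endfacet
facet normal -0.482 0.662 0.575
outer loop
vertex -4.237 -0.053 -2.883
vertex -2.552 0.742 -2.386
vertex -3.814 0.719 -3.417
endloop
endfacet
facet normal -0.774 -0.014 -0.633
outer loop
vertex -3.814 0.719 -3.417
vertex -3.808 -0.642 -3.394
vertex -4.237 -0.053 -2.883
endloop
endfacet
facet normal 0.774 0.015 0.633
outer loop
vertex -2.975 -0.03 -1.851
vertex -2.123 0.153 -2.897
vertex -2.552 0.742 -2.386
endloop
endfacet
facet normal -0.410 -0.750 0.519
outer loop
vertex -2.546 -0.619 -2.363
vertex -2.975 -0.03 -1.851
vertex -3.808 -0.642 -3.394
endloop
endfacet
facet normal 0.774 0.014 0.633
outer loop
vertex -2.546 -0.619 -2.363
vertex -2.123 0.153 -2.897
vertex -2.975 -0.03 -1.851
endloop
endfacet
facet normal 0.411 0.750 -0.519
outer loop
vertex -2.552 0.742 -2.386
vertex -2.123 0.153 -2.897
vertex -3.814 0.719 -3.417
endloop
endfacet
facet normal -0.774 -0.014 -0.633
outer loop
vertex -3.385 0.13 -3.929
vertex -3.808 -0.642 -3.394
vertex -3.814 0.719 -3.417
endloop
endfacet
facet normal 0.411 0.750 -0.519
outer loop
vertex -3.814 0.719 -3.417
vertex -2.123 0.153 -2.897
vertex -3.385 0.13 -3.929
endloop
endfacet
facet normal 0.481 -0.662 -0.575
outer loop
vertex -3.385 0.13 -3.929
vertex -2.546 -0.619 -2.363
vertex -3.808 -0.642 -3.394
endloop
endfacet
facet normal 0.482 -0.662 -0.575
outer loop
vertex -2.123 0.153 -2.897
vertex -2.546 -0.619 -2.363
vertex -3.385 0.13 -3.929
endloop
endfacet
facet normal 0.127 -0.880 -0.458
outer loop
vertex -2.5 -1.633 2.068
vertex -2.813 -1.489 1.705
vertex -2.323 -1.397 1.664
endloop
endfacet
facet normal 0.865 0.162 0.474
outer loop
vertex -2.5 -1.633 2.068
vertex -2.323 -1.397 1.664
vertex -3.027 -0.011 2.475
endloop
endfacet
facet normal 0.127 -0.880 -0.458
outer loop
vertex -2.323 -1.397 1.664
vertex -2.813 -1.489 1.705
vertex -2.636 -1.253 1.301
endloop
endfacet
facet normal 0.714 0.587 -0.383
outer loop
vertex -2.323 -1.397 1.664
vertex -2.636 -1.253 1.301
vertex -3.027 -0.011 2.475
endloop
endfacet
facet normal 0.127 -0.880 -0.458
outer loop
vertex -2.636 -1.253 1.301
vertex -2.813 -1.489 1.705
vertex -3.126 -1.345 1.342
endloop
endfacet
facet normal -0.183 0.644 -0.743
outer loop
vertex -2.636 -1.253 1.301
vertex -3.126 -1.345 1.342
vertex -3.027 -0.011 2.475
endloop
endfacet
facet normal 0.127 -0.880 -0.458
outer loop
vertex -3.126 -1.345 1.342
vertex -2.813 -1.489 1.705
vertex -3.303 -1.581 1.746
endloop
endfacet
facet normal -0.929 0.277 -0.245
outer loop
vertex -3.126 -1.345 1.342
vertex -3.303 -1.581 1.746
vertex -3.027 -0.011 2.475
endloop
endfacet
facet normal 0.127 -0.880 -0.458
outer loop
vertex -3.303 -1.581 1.746
vertex -2.813 -1.489 1.705
vertex -2.99 -1.725 2.109
endloop
endfacet
facet normal -0.777 -0.147 0.612
outer loop
vertex -3.303 -1.581 1.746
vertex -2.99 -1.725 2.109
vertex -3.027 -0.011 2.475
endloop
endfacet
facet normal 0.127 -0.880 -0.458
outer loop
vertex -2.99 -1.725 2.109
vertex -2.813 -1.489 1.705
vertex -2.5 -1.633 2.068
endloop
endfacet
facet normal 0.120 -0.205 0.971
outer loop
vertex -2.99 -1.725 2.109
vertex -2.5 -1.633 2.068
vertex -3.027 -0.011 2.475
endloop
endfacet

endsolid
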